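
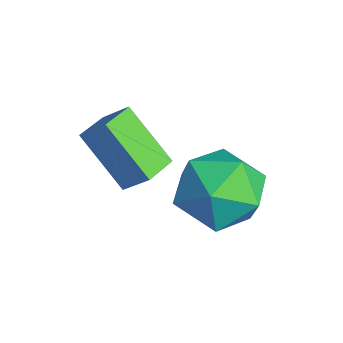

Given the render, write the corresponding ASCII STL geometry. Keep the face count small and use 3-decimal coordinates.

solid 
facet normal -0.448 0.121 0.886
outer loop
vertex 1.531 0.07 -0.961
vertex 2.019 -0.942 -0.576
vertex 2.592 0.088 -0.427
endloop
endfacet
facet normal -0.306 0.752 0.584
outer loop
vertex 1.531 0.07 -0.961
vertex 2.592 0.088 -0.427
vertex 2.4 0.757 -1.39
endloop
endfacet
facet normal -0.635 0.771 -0.050
outer loop
vertex 1.531 0.07 -0.961
vertex 2.4 0.757 -1.39
vertex 1.709 0.14 -2.134
endloop
endfacet
facet normal -0.978 0.152 -0.139
outer loop
vertex 1.531 0.07 -0.961
vertex 1.709 0.14 -2.134
vertex 1.474 -0.91 -1.631
endloop
endfacet
facet normal -0.863 -0.250 0.438
outer loop
vertex 1.531 0.07 -0.961
vertex 1.474 -0.91 -1.631
vertex 2.019 -0.942 -0.576
endloop
endfacet
facet normal 0.396 0.789 0.469
outer loop
vertex 2.4 0.757 -1.39
vertex 2.592 0.088 -0.427
vertex 3.426 0.17 -1.269
endloop
endfacet
facet normal 0.168 -0.232 0.958
outer loop
vertex 2.592 0.088 -0.427
vertex 2.019 -0.942 -0.576
vertex 3.191 -0.88 -0.766
endloop
endfacet
facet normal -0.503 -0.832 0.235
outer loop
vertex 2.019 -0.942 -0.576
vertex 1.474 -0.91 -1.631
vertex 2.5 -1.497 -1.51
endloop
endfacet
facet normal -0.690 -0.181 -0.701
outer loop
vertex 1.474 -0.91 -1.631
vertex 1.709 0.14 -2.134
vertex 2.308 -0.828 -2.473
endloop
endfacet
facet normal -0.134 0.820 -0.556
outer loop
vertex 1.709 0.14 -2.134
vertex 2.4 0.757 -1.39
vertex 2.881 0.202 -2.324
endloop
endfacet
facet normal 0.978 -0.152 0.139
outer loop
vertex 3.369 -0.81 -1.939
vertex 3.426 0.17 -1.269
vertex 3.191 -0.88 -0.766
endloop
endfacet
facet normal 0.635 -0.771 0.050
outer loop
vertex 3.369 -0.81 -1.939
vertex 3.191 -0.88 -0.766
vertex 2.5 -1.497 -1.51
endloop
endfacet
facet normal 0.306 -0.752 -0.584
outer loop
vertex 3.369 -0.81 -1.939
vertex 2.5 -1.497 -1.51
vertex 2.308 -0.828 -2.473
endloop
endfacet
facet normal 0.448 -0.121 -0.886
outer loop
vertex 3.369 -0.81 -1.939
vertex 2.308 -0.828 -2.473
vertex 2.881 0.202 -2.324
endloop
endfacet
facet normal 0.863 0.250 -0.438
outer loop
vertex 3.369 -0.81 -1.939
vertex 2.881 0.202 -2.324
vertex 3.426 0.17 -1.269
endloop
endfacet
facet normal 0.690 0.181 0.701
outer loop
vertex 3.191 -0.88 -0.766
vertex 3.426 0.17 -1.269
vertex 2.592 0.088 -0.427
endloop
endfacet
facet normal 0.134 -0.820 0.556
outer loop
vertex 2.5 -1.497 -1.51
vertex 3.191 -0.88 -0.766
vertex 2.019 -0.942 -0.576
endloop
endfacet
facet normal -0.396 -0.789 -0.469
outer loop
vertex 2.308 -0.828 -2.473
vertex 2.5 -1.497 -1.51
vertex 1.474 -0.91 -1.631
endloop
endfacet
facet normal -0.168 0.232 -0.958
outer loop
vertex 2.881 0.202 -2.324
vertex 2.308 -0.828 -2.473
vertex 1.709 0.14 -2.134
endloop
endfacet
facet normal 0.503 0.832 -0.235
outer loop
vertex 3.426 0.17 -1.269
vertex 2.881 0.202 -2.324
vertex 2.4 0.757 -1.39
endloop
endfacet
facet normal -0.623 -0.364 0.693
outer loop
vertex 0.943 -2.517 0.276
vertex 0.357 -1.769 0.142
vertex 0.488 -2.991 -0.382
endloop
endfacet
facet normal 0.611 -0.780 0.139
outer loop
vertex 1.583 -2.351 -1.602
vertex 0.943 -2.517 0.276
vertex 0.488 -2.991 -0.382
endloop
endfacet
facet normal -0.622 -0.364 0.693
outer loop
vertex 0.488 -2.991 -0.382
vertex 0.357 -1.769 0.142
vertex -0.098 -2.243 -0.515
endloop
endfacet
facet normal -0.490 -0.510 -0.707
outer loop
vertex -0.098 -2.243 -0.515
vertex 1.583 -2.351 -1.602
vertex 0.488 -2.991 -0.382
endloop
endfacet
facet normal 0.490 0.510 0.707
outer loop
vertex 0.943 -2.517 0.276
vertex 1.452 -1.129 -1.078
vertex 0.357 -1.769 0.142
endloop
endfacet
facet normal 0.611 -0.779 0.139
outer loop
vertex 2.038 -1.877 -0.945
vertex 0.943 -2.517 0.276
vertex 1.583 -2.351 -1.602
endloop
endfacet
facet normal 0.490 0.510 0.707
outer loop
vertex 2.038 -1.877 -0.945
vertex 1.452 -1.129 -1.078
vertex 0.943 -2.517 0.276
endloop
endfacet
facet normal -0.611 0.779 -0.139
outer loop
vertex 0.357 -1.769 0.142
vertex 1.452 -1.129 -1.078
vertex -0.098 -2.243 -0.515
endloop
endfacet
facet normal -0.490 -0.510 -0.707
outer loop
vertex 0.997 -1.603 -1.736
vertex 1.583 -2.351 -1.602
vertex -0.098 -2.243 -0.515
endloop
endfacet
facet normal -0.611 0.779 -0.139
outer loop
vertex -0.098 -2.243 -0.515
vertex 1.452 -1.129 -1.078
vertex 0.997 -1.603 -1.736
endloop
endfacet
facet normal 0.622 0.363 -0.693
outer loop
vertex 0.997 -1.603 -1.736
vertex 2.038 -1.877 -0.945
vertex 1.583 -2.351 -1.602
endloop
endfacet
facet normal 0.622 0.364 -0.693
outer loop
vertex 1.452 -1.129 -1.078
vertex 2.038 -1.877 -0.945
vertex 0.997 -1.603 -1.736
endloop
endfacet

endsolid


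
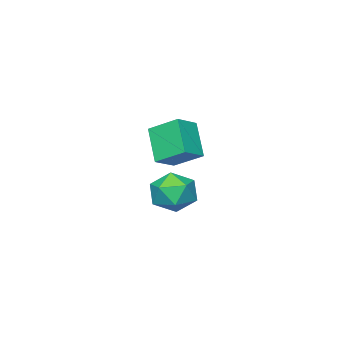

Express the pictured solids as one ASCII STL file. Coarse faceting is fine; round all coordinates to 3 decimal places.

solid 
facet normal -0.914 -0.047 -0.402
outer loop
vertex -1.229 0.804 2.701
vertex -1.65 2.174 3.498
vertex -0.622 1.866 1.196
endloop
endfacet
facet normal 0.257 -0.835 -0.486
outer loop
vertex 0.53 1.926 1.702
vertex -1.229 0.804 2.701
vertex -0.622 1.866 1.196
endloop
endfacet
facet normal -0.914 -0.047 -0.402
outer loop
vertex -0.622 1.866 1.196
vertex -1.65 2.174 3.498
vertex -1.043 3.236 1.992
endloop
endfacet
facet normal 0.313 0.547 -0.776
outer loop
vertex -1.043 3.236 1.992
vertex 0.53 1.926 1.702
vertex -0.622 1.866 1.196
endloop
endfacet
facet normal -0.312 -0.548 0.776
outer loop
vertex -1.229 0.804 2.701
vertex -0.498 2.234 4.004
vertex -1.65 2.174 3.498
endloop
endfacet
facet normal 0.257 -0.836 -0.486
outer loop
vertex -0.077 0.864 3.208
vertex -1.229 0.804 2.701
vertex 0.53 1.926 1.702
endloop
endfacet
facet normal -0.313 -0.547 0.776
outer loop
vertex -0.077 0.864 3.208
vertex -0.498 2.234 4.004
vertex -1.229 0.804 2.701
endloop
endfacet
facet normal -0.257 0.836 0.486
outer loop
vertex -1.65 2.174 3.498
vertex -0.498 2.234 4.004
vertex -1.043 3.236 1.992
endloop
endfacet
facet normal 0.313 0.548 -0.776
outer loop
vertex 0.109 3.296 2.499
vertex 0.53 1.926 1.702
vertex -1.043 3.236 1.992
endloop
endfacet
facet normal -0.257 0.835 0.486
outer loop
vertex -1.043 3.236 1.992
vertex -0.498 2.234 4.004
vertex 0.109 3.296 2.499
endloop
endfacet
facet normal 0.914 0.047 0.402
outer loop
vertex 0.109 3.296 2.499
vertex -0.077 0.864 3.208
vertex 0.53 1.926 1.702
endloop
endfacet
facet normal 0.914 0.047 0.402
outer loop
vertex -0.498 2.234 4.004
vertex -0.077 0.864 3.208
vertex 0.109 3.296 2.499
endloop
endfacet
facet normal -0.314 0.383 0.869
outer loop
vertex -3.754 -0.569 -1.432
vertex -4.84 -1.18 -1.556
vertex -3.879 -1.725 -0.968
endloop
endfacet
facet normal 0.395 0.305 0.867
outer loop
vertex -3.754 -0.569 -1.432
vertex -3.879 -1.725 -0.968
vertex -2.827 -1.399 -1.562
endloop
endfacet
facet normal 0.656 0.683 0.320
outer loop
vertex -3.754 -0.569 -1.432
vertex -2.827 -1.399 -1.562
vertex -3.137 -0.653 -2.517
endloop
endfacet
facet normal 0.109 0.994 -0.015
outer loop
vertex -3.754 -0.569 -1.432
vertex -3.137 -0.653 -2.517
vertex -4.381 -0.517 -2.514
endloop
endfacet
facet normal -0.492 0.808 0.324
outer loop
vertex -3.754 -0.569 -1.432
vertex -4.381 -0.517 -2.514
vertex -4.84 -1.18 -1.556
endloop
endfacet
facet normal 0.541 -0.382 0.749
outer loop
vertex -2.827 -1.399 -1.562
vertex -3.879 -1.725 -0.968
vertex -3.339 -2.523 -1.766
endloop
endfacet
facet normal -0.607 -0.258 0.752
outer loop
vertex -3.879 -1.725 -0.968
vertex -4.84 -1.18 -1.556
vertex -4.583 -2.387 -1.763
endloop
endfacet
facet normal -0.893 0.430 -0.130
outer loop
vertex -4.84 -1.18 -1.556
vertex -4.381 -0.517 -2.514
vertex -4.893 -1.641 -2.718
endloop
endfacet
facet normal 0.078 0.731 -0.678
outer loop
vertex -4.381 -0.517 -2.514
vertex -3.137 -0.653 -2.517
vertex -3.841 -1.315 -3.312
endloop
endfacet
facet normal 0.964 0.228 -0.135
outer loop
vertex -3.137 -0.653 -2.517
vertex -2.827 -1.399 -1.562
vertex -2.88 -1.86 -2.724
endloop
endfacet
facet normal -0.109 -0.994 0.015
outer loop
vertex -3.966 -2.471 -2.848
vertex -3.339 -2.523 -1.766
vertex -4.583 -2.387 -1.763
endloop
endfacet
facet normal -0.656 -0.683 -0.320
outer loop
vertex -3.966 -2.471 -2.848
vertex -4.583 -2.387 -1.763
vertex -4.893 -1.641 -2.718
endloop
endfacet
facet normal -0.395 -0.305 -0.867
outer loop
vertex -3.966 -2.471 -2.848
vertex -4.893 -1.641 -2.718
vertex -3.841 -1.315 -3.312
endloop
endfacet
facet normal 0.314 -0.383 -0.869
outer loop
vertex -3.966 -2.471 -2.848
vertex -3.841 -1.315 -3.312
vertex -2.88 -1.86 -2.724
endloop
endfacet
facet normal 0.492 -0.808 -0.324
outer loop
vertex -3.966 -2.471 -2.848
vertex -2.88 -1.86 -2.724
vertex -3.339 -2.523 -1.766
endloop
endfacet
facet normal -0.078 -0.731 0.678
outer loop
vertex -4.583 -2.387 -1.763
vertex -3.339 -2.523 -1.766
vertex -3.879 -1.725 -0.968
endloop
endfacet
facet normal -0.964 -0.228 0.135
outer loop
vertex -4.893 -1.641 -2.718
vertex -4.583 -2.387 -1.763
vertex -4.84 -1.18 -1.556
endloop
endfacet
facet normal -0.541 0.382 -0.749
outer loop
vertex -3.841 -1.315 -3.312
vertex -4.893 -1.641 -2.718
vertex -4.381 -0.517 -2.514
endloop
endfacet
facet normal 0.607 0.258 -0.752
outer loop
vertex -2.88 -1.86 -2.724
vertex -3.841 -1.315 -3.312
vertex -3.137 -0.653 -2.517
endloop
endfacet
facet normal 0.893 -0.430 0.130
outer loop
vertex -3.339 -2.523 -1.766
vertex -2.88 -1.86 -2.724
vertex -2.827 -1.399 -1.562
endloop
endfacet

endsolid


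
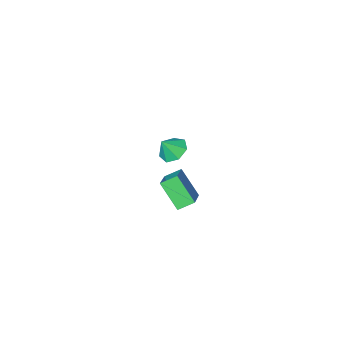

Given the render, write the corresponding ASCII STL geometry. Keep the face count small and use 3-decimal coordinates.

solid 
facet normal -0.552 -0.690 -0.468
outer loop
vertex 3.67 1.888 1.338
vertex 2.838 2.224 1.823
vertex 3.344 3.098 -0.063
endloop
endfacet
facet normal 0.816 -0.330 -0.475
outer loop
vertex 4.382 4.396 0.817
vertex 3.67 1.888 1.338
vertex 3.344 3.098 -0.063
endloop
endfacet
facet normal -0.552 -0.690 -0.468
outer loop
vertex 3.344 3.098 -0.063
vertex 2.838 2.224 1.823
vertex 2.512 3.435 0.422
endloop
endfacet
facet normal -0.174 0.644 -0.745
outer loop
vertex 2.512 3.435 0.422
vertex 4.382 4.396 0.817
vertex 3.344 3.098 -0.063
endloop
endfacet
facet normal 0.174 -0.644 0.745
outer loop
vertex 3.67 1.888 1.338
vertex 3.876 3.522 2.703
vertex 2.838 2.224 1.823
endloop
endfacet
facet normal 0.816 -0.330 -0.475
outer loop
vertex 4.708 3.185 2.218
vertex 3.67 1.888 1.338
vertex 4.382 4.396 0.817
endloop
endfacet
facet normal 0.173 -0.644 0.745
outer loop
vertex 4.708 3.185 2.218
vertex 3.876 3.522 2.703
vertex 3.67 1.888 1.338
endloop
endfacet
facet normal -0.816 0.330 0.475
outer loop
vertex 2.838 2.224 1.823
vertex 3.876 3.522 2.703
vertex 2.512 3.435 0.422
endloop
endfacet
facet normal -0.174 0.644 -0.745
outer loop
vertex 3.55 4.732 1.302
vertex 4.382 4.396 0.817
vertex 2.512 3.435 0.422
endloop
endfacet
facet normal -0.816 0.330 0.475
outer loop
vertex 2.512 3.435 0.422
vertex 3.876 3.522 2.703
vertex 3.55 4.732 1.302
endloop
endfacet
facet normal 0.552 0.690 0.468
outer loop
vertex 3.55 4.732 1.302
vertex 4.708 3.185 2.218
vertex 4.382 4.396 0.817
endloop
endfacet
facet normal 0.552 0.690 0.468
outer loop
vertex 3.876 3.522 2.703
vertex 4.708 3.185 2.218
vertex 3.55 4.732 1.302
endloop
endfacet
facet normal -0.584 0.076 -0.808
outer loop
vertex 0.687 -3.733 -2.414
vertex 0.003 -3.343 -1.883
vertex 0.708 -2.912 -2.352
endloop
endfacet
facet normal 1.000 -0.024 -0.015
outer loop
vertex 0.687 -3.733 -2.414
vertex 0.708 -2.912 -2.352
vertex 0.717 -3.437 -0.897
endloop
endfacet
facet normal -0.584 0.077 -0.808
outer loop
vertex 0.708 -2.912 -2.352
vertex 0.003 -3.343 -1.883
vertex 0.198 -2.415 -1.936
endloop
endfacet
facet normal 0.766 0.607 0.214
outer loop
vertex 0.708 -2.912 -2.352
vertex 0.198 -2.415 -1.936
vertex 0.717 -3.437 -0.897
endloop
endfacet
facet normal -0.584 0.077 -0.808
outer loop
vertex 0.198 -2.415 -1.936
vertex 0.003 -3.343 -1.883
vertex -0.459 -2.618 -1.48
endloop
endfacet
facet normal 0.207 0.747 0.631
outer loop
vertex 0.198 -2.415 -1.936
vertex -0.459 -2.618 -1.48
vertex 0.717 -3.437 -0.897
endloop
endfacet
facet normal -0.585 0.076 -0.808
outer loop
vertex -0.459 -2.618 -1.48
vertex 0.003 -3.343 -1.883
vertex -0.767 -3.367 -1.328
endloop
endfacet
facet normal -0.254 0.292 0.922
outer loop
vertex -0.459 -2.618 -1.48
vertex -0.767 -3.367 -1.328
vertex 0.717 -3.437 -0.897
endloop
endfacet
facet normal -0.585 0.075 -0.808
outer loop
vertex -0.767 -3.367 -1.328
vertex 0.003 -3.343 -1.883
vertex -0.495 -4.098 -1.593
endloop
endfacet
facet normal -0.272 -0.416 0.868
outer loop
vertex -0.767 -3.367 -1.328
vertex -0.495 -4.098 -1.593
vertex 0.717 -3.437 -0.897
endloop
endfacet
facet normal -0.585 0.076 -0.807
outer loop
vertex -0.495 -4.098 -1.593
vertex 0.003 -3.343 -1.883
vertex 0.152 -4.261 -2.077
endloop
endfacet
facet normal 0.168 -0.844 0.509
outer loop
vertex -0.495 -4.098 -1.593
vertex 0.152 -4.261 -2.077
vertex 0.717 -3.437 -0.897
endloop
endfacet
facet normal -0.584 0.076 -0.808
outer loop
vertex 0.152 -4.261 -2.077
vertex 0.003 -3.343 -1.883
vertex 0.687 -3.733 -2.414
endloop
endfacet
facet normal 0.734 -0.669 0.116
outer loop
vertex 0.152 -4.261 -2.077
vertex 0.687 -3.733 -2.414
vertex 0.717 -3.437 -0.897
endloop
endfacet

endsolid


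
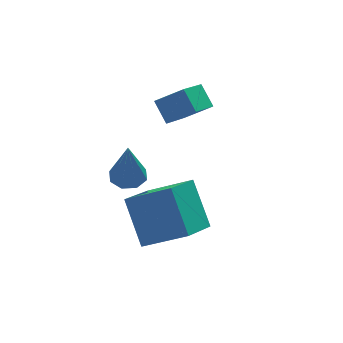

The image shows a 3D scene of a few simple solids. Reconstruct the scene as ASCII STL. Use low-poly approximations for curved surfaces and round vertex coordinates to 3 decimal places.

solid 
facet normal -0.709 0.486 -0.511
outer loop
vertex -4.942 0.011 -2.528
vertex -3.737 0.864 -3.391
vertex -4.923 -1.382 -3.879
endloop
endfacet
facet normal -0.704 -0.499 0.505
outer loop
vertex -3.603 -2.284 -2.929
vertex -4.942 0.011 -2.528
vertex -4.923 -1.382 -3.879
endloop
endfacet
facet normal -0.710 0.486 -0.510
outer loop
vertex -4.923 -1.382 -3.879
vertex -3.737 0.864 -3.391
vertex -3.718 -0.528 -4.742
endloop
endfacet
facet normal 0.010 -0.718 -0.696
outer loop
vertex -3.718 -0.528 -4.742
vertex -3.603 -2.284 -2.929
vertex -4.923 -1.382 -3.879
endloop
endfacet
facet normal -0.010 0.718 0.696
outer loop
vertex -4.942 0.011 -2.528
vertex -2.417 -0.038 -2.441
vertex -3.737 0.864 -3.391
endloop
endfacet
facet normal -0.705 -0.499 0.504
outer loop
vertex -3.622 -0.892 -1.578
vertex -4.942 0.011 -2.528
vertex -3.603 -2.284 -2.929
endloop
endfacet
facet normal -0.010 0.718 0.696
outer loop
vertex -3.622 -0.892 -1.578
vertex -2.417 -0.038 -2.441
vertex -4.942 0.011 -2.528
endloop
endfacet
facet normal 0.704 0.499 -0.505
outer loop
vertex -3.737 0.864 -3.391
vertex -2.417 -0.038 -2.441
vertex -3.718 -0.528 -4.742
endloop
endfacet
facet normal 0.010 -0.718 -0.696
outer loop
vertex -2.398 -1.431 -3.792
vertex -3.603 -2.284 -2.929
vertex -3.718 -0.528 -4.742
endloop
endfacet
facet normal 0.705 0.499 -0.505
outer loop
vertex -3.718 -0.528 -4.742
vertex -2.417 -0.038 -2.441
vertex -2.398 -1.431 -3.792
endloop
endfacet
facet normal 0.709 -0.486 0.511
outer loop
vertex -2.398 -1.431 -3.792
vertex -3.622 -0.892 -1.578
vertex -3.603 -2.284 -2.929
endloop
endfacet
facet normal 0.710 -0.485 0.511
outer loop
vertex -2.417 -0.038 -2.441
vertex -3.622 -0.892 -1.578
vertex -2.398 -1.431 -3.792
endloop
endfacet
facet normal -0.639 -0.539 0.548
outer loop
vertex -1.904 0.899 0.356
vertex -2.015 1.669 0.984
vertex -2.818 1.308 -0.307
endloop
endfacet
facet normal 0.111 -0.770 -0.628
outer loop
vertex -1.725 2.231 -1.244
vertex -1.904 0.899 0.356
vertex -2.818 1.308 -0.307
endloop
endfacet
facet normal -0.639 -0.540 0.548
outer loop
vertex -2.818 1.308 -0.307
vertex -2.015 1.669 0.984
vertex -2.929 2.078 0.322
endloop
endfacet
facet normal -0.761 0.341 -0.552
outer loop
vertex -2.929 2.078 0.322
vertex -1.725 2.231 -1.244
vertex -2.818 1.308 -0.307
endloop
endfacet
facet normal 0.761 -0.341 0.552
outer loop
vertex -1.904 0.899 0.356
vertex -0.922 2.592 0.047
vertex -2.015 1.669 0.984
endloop
endfacet
facet normal 0.111 -0.770 -0.629
outer loop
vertex -0.811 1.822 -0.582
vertex -1.904 0.899 0.356
vertex -1.725 2.231 -1.244
endloop
endfacet
facet normal 0.761 -0.341 0.552
outer loop
vertex -0.811 1.822 -0.582
vertex -0.922 2.592 0.047
vertex -1.904 0.899 0.356
endloop
endfacet
facet normal -0.111 0.770 0.629
outer loop
vertex -2.015 1.669 0.984
vertex -0.922 2.592 0.047
vertex -2.929 2.078 0.322
endloop
endfacet
facet normal -0.761 0.340 -0.552
outer loop
vertex -1.836 3.001 -0.616
vertex -1.725 2.231 -1.244
vertex -2.929 2.078 0.322
endloop
endfacet
facet normal -0.111 0.770 0.628
outer loop
vertex -2.929 2.078 0.322
vertex -0.922 2.592 0.047
vertex -1.836 3.001 -0.616
endloop
endfacet
facet normal 0.639 0.539 -0.549
outer loop
vertex -1.836 3.001 -0.616
vertex -0.811 1.822 -0.582
vertex -1.725 2.231 -1.244
endloop
endfacet
facet normal 0.639 0.540 -0.548
outer loop
vertex -0.922 2.592 0.047
vertex -0.811 1.822 -0.582
vertex -1.836 3.001 -0.616
endloop
endfacet
facet normal 0.033 0.103 -0.994
outer loop
vertex -3.339 1.839 -3.866
vertex -3.86 2.306 -3.835
vertex -3.162 2.341 -3.808
endloop
endfacet
facet normal 0.880 -0.348 0.323
outer loop
vertex -3.339 1.839 -3.866
vertex -3.162 2.341 -3.808
vertex -3.92 2.114 -1.985
endloop
endfacet
facet normal 0.033 0.103 -0.994
outer loop
vertex -3.162 2.341 -3.808
vertex -3.86 2.306 -3.835
vertex -3.393 2.823 -3.766
endloop
endfacet
facet normal 0.841 0.369 0.396
outer loop
vertex -3.162 2.341 -3.808
vertex -3.393 2.823 -3.766
vertex -3.92 2.114 -1.985
endloop
endfacet
facet normal 0.032 0.103 -0.994
outer loop
vertex -3.393 2.823 -3.766
vertex -3.86 2.306 -3.835
vertex -3.899 3.001 -3.764
endloop
endfacet
facet normal 0.301 0.852 0.428
outer loop
vertex -3.393 2.823 -3.766
vertex -3.899 3.001 -3.764
vertex -3.92 2.114 -1.985
endloop
endfacet
facet normal 0.031 0.103 -0.994
outer loop
vertex -3.899 3.001 -3.764
vertex -3.86 2.306 -3.835
vertex -4.381 2.772 -3.803
endloop
endfacet
facet normal -0.419 0.814 0.401
outer loop
vertex -3.899 3.001 -3.764
vertex -4.381 2.772 -3.803
vertex -3.92 2.114 -1.985
endloop
endfacet
facet normal 0.032 0.104 -0.994
outer loop
vertex -4.381 2.772 -3.803
vertex -3.86 2.306 -3.835
vertex -4.559 2.27 -3.861
endloop
endfacet
facet normal -0.901 0.281 0.330
outer loop
vertex -4.381 2.772 -3.803
vertex -4.559 2.27 -3.861
vertex -3.92 2.114 -1.985
endloop
endfacet
facet normal 0.032 0.102 -0.994
outer loop
vertex -4.559 2.27 -3.861
vertex -3.86 2.306 -3.835
vertex -4.327 1.789 -3.903
endloop
endfacet
facet normal -0.861 -0.438 0.257
outer loop
vertex -4.559 2.27 -3.861
vertex -4.327 1.789 -3.903
vertex -3.92 2.114 -1.985
endloop
endfacet
facet normal 0.032 0.102 -0.994
outer loop
vertex -4.327 1.789 -3.903
vertex -3.86 2.306 -3.835
vertex -3.822 1.61 -3.905
endloop
endfacet
facet normal -0.325 -0.919 0.225
outer loop
vertex -4.327 1.789 -3.903
vertex -3.822 1.61 -3.905
vertex -3.92 2.114 -1.985
endloop
endfacet
facet normal 0.032 0.102 -0.994
outer loop
vertex -3.822 1.61 -3.905
vertex -3.86 2.306 -3.835
vertex -3.339 1.839 -3.866
endloop
endfacet
facet normal 0.398 -0.882 0.252
outer loop
vertex -3.822 1.61 -3.905
vertex -3.339 1.839 -3.866
vertex -3.92 2.114 -1.985
endloop
endfacet

endsolid


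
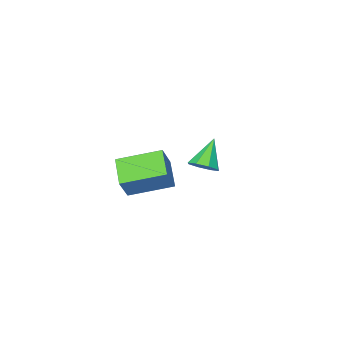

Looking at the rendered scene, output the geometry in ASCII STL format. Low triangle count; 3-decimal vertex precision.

solid 
facet normal 0.571 0.198 -0.797
outer loop
vertex -2.919 0.934 1.017
vertex -3.358 0.816 0.673
vertex -3.162 1.285 0.93
endloop
endfacet
facet normal 0.339 0.441 0.831
outer loop
vertex -2.919 0.934 1.017
vertex -3.162 1.285 0.93
vertex -4.082 0.564 1.687
endloop
endfacet
facet normal 0.570 0.198 -0.797
outer loop
vertex -3.162 1.285 0.93
vertex -3.358 0.816 0.673
vertex -3.52 1.362 0.693
endloop
endfacet
facet normal -0.188 0.815 0.548
outer loop
vertex -3.162 1.285 0.93
vertex -3.52 1.362 0.693
vertex -4.082 0.564 1.687
endloop
endfacet
facet normal 0.568 0.198 -0.799
outer loop
vertex -3.52 1.362 0.693
vertex -3.358 0.816 0.673
vertex -3.784 1.119 0.445
endloop
endfacet
facet normal -0.732 0.670 0.124
outer loop
vertex -3.52 1.362 0.693
vertex -3.784 1.119 0.445
vertex -4.082 0.564 1.687
endloop
endfacet
facet normal 0.569 0.199 -0.798
outer loop
vertex -3.784 1.119 0.445
vertex -3.358 0.816 0.673
vertex -3.798 0.698 0.33
endloop
endfacet
facet normal -0.977 0.086 -0.196
outer loop
vertex -3.784 1.119 0.445
vertex -3.798 0.698 0.33
vertex -4.082 0.564 1.687
endloop
endfacet
facet normal 0.570 0.196 -0.798
outer loop
vertex -3.798 0.698 0.33
vertex -3.358 0.816 0.673
vertex -3.555 0.346 0.417
endloop
endfacet
facet normal -0.776 -0.590 -0.221
outer loop
vertex -3.798 0.698 0.33
vertex -3.555 0.346 0.417
vertex -4.082 0.564 1.687
endloop
endfacet
facet normal 0.567 0.198 -0.799
outer loop
vertex -3.555 0.346 0.417
vertex -3.358 0.816 0.673
vertex -3.196 0.27 0.653
endloop
endfacet
facet normal -0.247 -0.967 0.064
outer loop
vertex -3.555 0.346 0.417
vertex -3.196 0.27 0.653
vertex -4.082 0.564 1.687
endloop
endfacet
facet normal 0.571 0.199 -0.797
outer loop
vertex -3.196 0.27 0.653
vertex -3.358 0.816 0.673
vertex -2.933 0.513 0.902
endloop
endfacet
facet normal 0.297 -0.821 0.488
outer loop
vertex -3.196 0.27 0.653
vertex -2.933 0.513 0.902
vertex -4.082 0.564 1.687
endloop
endfacet
facet normal 0.571 0.199 -0.797
outer loop
vertex -2.933 0.513 0.902
vertex -3.358 0.816 0.673
vertex -2.919 0.934 1.017
endloop
endfacet
facet normal 0.541 -0.238 0.807
outer loop
vertex -2.933 0.513 0.902
vertex -2.919 0.934 1.017
vertex -4.082 0.564 1.687
endloop
endfacet
facet normal -0.700 0.658 0.279
outer loop
vertex -0.836 1.984 2.206
vertex -0.307 2.21 3.0
vertex -0.297 2.809 1.613
endloop
endfacet
facet normal -0.540 -0.230 -0.810
outer loop
vertex 0.787 1.79 1.18
vertex -0.836 1.984 2.206
vertex -0.297 2.809 1.613
endloop
endfacet
facet normal -0.700 0.657 0.279
outer loop
vertex -0.297 2.809 1.613
vertex -0.307 2.21 3.0
vertex 0.231 3.035 2.407
endloop
endfacet
facet normal 0.468 0.717 -0.516
outer loop
vertex 0.231 3.035 2.407
vertex 0.787 1.79 1.18
vertex -0.297 2.809 1.613
endloop
endfacet
facet normal -0.468 -0.717 0.516
outer loop
vertex -0.836 1.984 2.206
vertex 0.777 1.191 2.567
vertex -0.307 2.21 3.0
endloop
endfacet
facet normal -0.540 -0.230 -0.810
outer loop
vertex 0.249 0.965 1.773
vertex -0.836 1.984 2.206
vertex 0.787 1.79 1.18
endloop
endfacet
facet normal -0.468 -0.718 0.516
outer loop
vertex 0.249 0.965 1.773
vertex 0.777 1.191 2.567
vertex -0.836 1.984 2.206
endloop
endfacet
facet normal 0.540 0.230 0.810
outer loop
vertex -0.307 2.21 3.0
vertex 0.777 1.191 2.567
vertex 0.231 3.035 2.407
endloop
endfacet
facet normal 0.468 0.717 -0.516
outer loop
vertex 1.316 2.016 1.974
vertex 0.787 1.79 1.18
vertex 0.231 3.035 2.407
endloop
endfacet
facet normal 0.539 0.230 0.810
outer loop
vertex 0.231 3.035 2.407
vertex 0.777 1.191 2.567
vertex 1.316 2.016 1.974
endloop
endfacet
facet normal 0.700 -0.657 -0.279
outer loop
vertex 1.316 2.016 1.974
vertex 0.249 0.965 1.773
vertex 0.787 1.79 1.18
endloop
endfacet
facet normal 0.700 -0.658 -0.278
outer loop
vertex 0.777 1.191 2.567
vertex 0.249 0.965 1.773
vertex 1.316 2.016 1.974
endloop
endfacet

endsolid


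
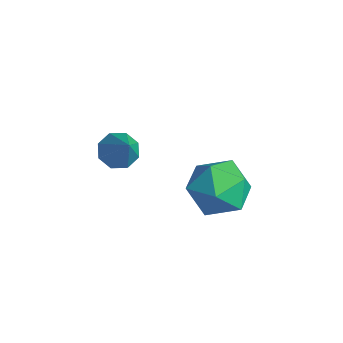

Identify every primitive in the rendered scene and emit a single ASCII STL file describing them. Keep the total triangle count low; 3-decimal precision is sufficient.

solid 
facet normal -0.625 0.150 -0.766
outer loop
vertex 0.018 -1.12 1.951
vertex -0.532 -1.116 2.4
vertex -0.093 -0.622 2.139
endloop
endfacet
facet normal 0.922 0.299 -0.246
outer loop
vertex 0.018 -1.12 1.951
vertex -0.093 -0.622 2.139
vertex 0.592 -1.384 3.78
endloop
endfacet
facet normal -0.624 0.149 -0.768
outer loop
vertex -0.093 -0.622 2.139
vertex -0.532 -1.116 2.4
vertex -0.462 -0.414 2.479
endloop
endfacet
facet normal 0.577 0.806 0.133
outer loop
vertex -0.093 -0.622 2.139
vertex -0.462 -0.414 2.479
vertex 0.592 -1.384 3.78
endloop
endfacet
facet normal -0.624 0.149 -0.767
outer loop
vertex -0.462 -0.414 2.479
vertex -0.532 -1.116 2.4
vertex -0.872 -0.617 2.773
endloop
endfacet
facet normal 0.020 0.809 0.587
outer loop
vertex -0.462 -0.414 2.479
vertex -0.872 -0.617 2.773
vertex 0.592 -1.384 3.78
endloop
endfacet
facet normal -0.624 0.148 -0.767
outer loop
vertex -0.872 -0.617 2.773
vertex -0.532 -1.116 2.4
vertex -1.082 -1.112 2.848
endloop
endfacet
facet normal -0.424 0.309 0.851
outer loop
vertex -0.872 -0.617 2.773
vertex -1.082 -1.112 2.848
vertex 0.592 -1.384 3.78
endloop
endfacet
facet normal -0.624 0.148 -0.767
outer loop
vertex -1.082 -1.112 2.848
vertex -0.532 -1.116 2.4
vertex -0.97 -1.61 2.661
endloop
endfacet
facet normal -0.495 -0.401 0.771
outer loop
vertex -1.082 -1.112 2.848
vertex -0.97 -1.61 2.661
vertex 0.592 -1.384 3.78
endloop
endfacet
facet normal -0.625 0.150 -0.766
outer loop
vertex -0.97 -1.61 2.661
vertex -0.532 -1.116 2.4
vertex -0.602 -1.818 2.32
endloop
endfacet
facet normal -0.150 -0.908 0.392
outer loop
vertex -0.97 -1.61 2.661
vertex -0.602 -1.818 2.32
vertex 0.592 -1.384 3.78
endloop
endfacet
facet normal -0.624 0.150 -0.767
outer loop
vertex -0.602 -1.818 2.32
vertex -0.532 -1.116 2.4
vertex -0.192 -1.615 2.026
endloop
endfacet
facet normal 0.407 -0.911 -0.062
outer loop
vertex -0.602 -1.818 2.32
vertex -0.192 -1.615 2.026
vertex 0.592 -1.384 3.78
endloop
endfacet
facet normal -0.625 0.149 -0.767
outer loop
vertex -0.192 -1.615 2.026
vertex -0.532 -1.116 2.4
vertex 0.018 -1.12 1.951
endloop
endfacet
facet normal 0.851 -0.411 -0.326
outer loop
vertex -0.192 -1.615 2.026
vertex 0.018 -1.12 1.951
vertex 0.592 -1.384 3.78
endloop
endfacet
facet normal -0.341 0.936 -0.089
outer loop
vertex 3.415 1.281 2.571
vertex 2.375 0.877 2.312
vertex 2.654 1.083 3.404
endloop
endfacet
facet normal 0.189 0.903 0.387
outer loop
vertex 3.415 1.281 2.571
vertex 2.654 1.083 3.404
vertex 3.752 0.791 3.55
endloop
endfacet
facet normal 0.765 0.641 0.057
outer loop
vertex 3.415 1.281 2.571
vertex 3.752 0.791 3.55
vertex 4.152 0.403 2.548
endloop
endfacet
facet normal 0.591 0.513 -0.622
outer loop
vertex 3.415 1.281 2.571
vertex 4.152 0.403 2.548
vertex 3.3 0.457 1.783
endloop
endfacet
facet normal -0.092 0.695 -0.713
outer loop
vertex 3.415 1.281 2.571
vertex 3.3 0.457 1.783
vertex 2.375 0.877 2.312
endloop
endfacet
facet normal -0.002 0.442 0.897
outer loop
vertex 3.752 0.791 3.55
vertex 2.654 1.083 3.404
vertex 2.92 0.083 3.897
endloop
endfacet
facet normal -0.859 0.496 0.126
outer loop
vertex 2.654 1.083 3.404
vertex 2.375 0.877 2.312
vertex 2.068 0.137 3.132
endloop
endfacet
facet normal -0.457 0.105 -0.883
outer loop
vertex 2.375 0.877 2.312
vertex 3.3 0.457 1.783
vertex 2.468 -0.251 2.13
endloop
endfacet
facet normal 0.649 -0.190 -0.736
outer loop
vertex 3.3 0.457 1.783
vertex 4.152 0.403 2.548
vertex 3.566 -0.543 2.276
endloop
endfacet
facet normal 0.931 0.018 0.365
outer loop
vertex 4.152 0.403 2.548
vertex 3.752 0.791 3.55
vertex 3.845 -0.337 3.368
endloop
endfacet
facet normal -0.591 -0.513 0.622
outer loop
vertex 2.805 -0.741 3.109
vertex 2.92 0.083 3.897
vertex 2.068 0.137 3.132
endloop
endfacet
facet normal -0.765 -0.641 -0.057
outer loop
vertex 2.805 -0.741 3.109
vertex 2.068 0.137 3.132
vertex 2.468 -0.251 2.13
endloop
endfacet
facet normal -0.189 -0.903 -0.387
outer loop
vertex 2.805 -0.741 3.109
vertex 2.468 -0.251 2.13
vertex 3.566 -0.543 2.276
endloop
endfacet
facet normal 0.341 -0.936 0.089
outer loop
vertex 2.805 -0.741 3.109
vertex 3.566 -0.543 2.276
vertex 3.845 -0.337 3.368
endloop
endfacet
facet normal 0.092 -0.695 0.713
outer loop
vertex 2.805 -0.741 3.109
vertex 3.845 -0.337 3.368
vertex 2.92 0.083 3.897
endloop
endfacet
facet normal -0.649 0.190 0.736
outer loop
vertex 2.068 0.137 3.132
vertex 2.92 0.083 3.897
vertex 2.654 1.083 3.404
endloop
endfacet
facet normal -0.931 -0.018 -0.365
outer loop
vertex 2.468 -0.251 2.13
vertex 2.068 0.137 3.132
vertex 2.375 0.877 2.312
endloop
endfacet
facet normal 0.002 -0.442 -0.897
outer loop
vertex 3.566 -0.543 2.276
vertex 2.468 -0.251 2.13
vertex 3.3 0.457 1.783
endloop
endfacet
facet normal 0.859 -0.496 -0.126
outer loop
vertex 3.845 -0.337 3.368
vertex 3.566 -0.543 2.276
vertex 4.152 0.403 2.548
endloop
endfacet
facet normal 0.457 -0.105 0.883
outer loop
vertex 2.92 0.083 3.897
vertex 3.845 -0.337 3.368
vertex 3.752 0.791 3.55
endloop
endfacet

endsolid


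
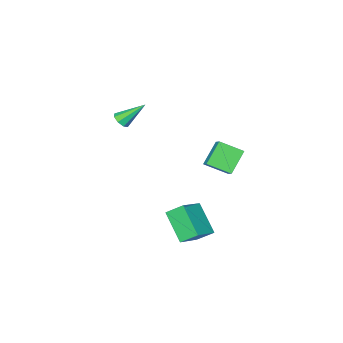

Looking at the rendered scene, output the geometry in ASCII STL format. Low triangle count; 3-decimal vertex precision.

solid 
facet normal -0.441 -0.699 -0.562
outer loop
vertex -3.192 1.539 0.606
vertex -3.929 2.453 0.048
vertex -2.197 1.724 -0.405
endloop
endfacet
facet normal 0.567 -0.703 0.429
outer loop
vertex -1.791 2.367 0.112
vertex -3.192 1.539 0.606
vertex -2.197 1.724 -0.405
endloop
endfacet
facet normal -0.441 -0.699 -0.562
outer loop
vertex -2.197 1.724 -0.405
vertex -3.929 2.453 0.048
vertex -2.934 2.638 -0.963
endloop
endfacet
facet normal 0.695 0.129 -0.707
outer loop
vertex -2.934 2.638 -0.963
vertex -1.791 2.367 0.112
vertex -2.197 1.724 -0.405
endloop
endfacet
facet normal -0.695 -0.129 0.707
outer loop
vertex -3.192 1.539 0.606
vertex -3.523 3.096 0.565
vertex -3.929 2.453 0.048
endloop
endfacet
facet normal 0.567 -0.703 0.429
outer loop
vertex -2.786 2.182 1.123
vertex -3.192 1.539 0.606
vertex -1.791 2.367 0.112
endloop
endfacet
facet normal -0.695 -0.129 0.707
outer loop
vertex -2.786 2.182 1.123
vertex -3.523 3.096 0.565
vertex -3.192 1.539 0.606
endloop
endfacet
facet normal -0.567 0.703 -0.429
outer loop
vertex -3.929 2.453 0.048
vertex -3.523 3.096 0.565
vertex -2.934 2.638 -0.963
endloop
endfacet
facet normal 0.695 0.129 -0.707
outer loop
vertex -2.528 3.281 -0.446
vertex -1.791 2.367 0.112
vertex -2.934 2.638 -0.963
endloop
endfacet
facet normal -0.567 0.703 -0.429
outer loop
vertex -2.934 2.638 -0.963
vertex -3.523 3.096 0.565
vertex -2.528 3.281 -0.446
endloop
endfacet
facet normal 0.441 0.699 0.562
outer loop
vertex -2.528 3.281 -0.446
vertex -2.786 2.182 1.123
vertex -1.791 2.367 0.112
endloop
endfacet
facet normal 0.441 0.699 0.562
outer loop
vertex -3.523 3.096 0.565
vertex -2.786 2.182 1.123
vertex -2.528 3.281 -0.446
endloop
endfacet
facet normal 0.547 -0.488 -0.680
outer loop
vertex -0.471 -2.607 1.605
vertex -0.828 -2.515 1.252
vertex -0.41 -2.272 1.414
endloop
endfacet
facet normal 0.632 0.294 0.717
outer loop
vertex -0.471 -2.607 1.605
vertex -0.41 -2.272 1.414
vertex -1.692 -1.745 2.328
endloop
endfacet
facet normal 0.547 -0.488 -0.680
outer loop
vertex -0.41 -2.272 1.414
vertex -0.828 -2.515 1.252
vertex -0.594 -2.08 1.128
endloop
endfacet
facet normal 0.507 0.831 0.232
outer loop
vertex -0.41 -2.272 1.414
vertex -0.594 -2.08 1.128
vertex -1.692 -1.745 2.328
endloop
endfacet
facet normal 0.547 -0.488 -0.680
outer loop
vertex -0.594 -2.08 1.128
vertex -0.828 -2.515 1.252
vertex -0.915 -2.143 0.915
endloop
endfacet
facet normal -0.007 0.962 -0.274
outer loop
vertex -0.594 -2.08 1.128
vertex -0.915 -2.143 0.915
vertex -1.692 -1.745 2.328
endloop
endfacet
facet normal 0.546 -0.489 -0.680
outer loop
vertex -0.915 -2.143 0.915
vertex -0.828 -2.515 1.252
vertex -1.185 -2.424 0.9
endloop
endfacet
facet normal -0.608 0.611 -0.507
outer loop
vertex -0.915 -2.143 0.915
vertex -1.185 -2.424 0.9
vertex -1.692 -1.745 2.328
endloop
endfacet
facet normal 0.546 -0.489 -0.680
outer loop
vertex -1.185 -2.424 0.9
vertex -0.828 -2.515 1.252
vertex -1.247 -2.759 1.091
endloop
endfacet
facet normal -0.944 -0.013 -0.329
outer loop
vertex -1.185 -2.424 0.9
vertex -1.247 -2.759 1.091
vertex -1.692 -1.745 2.328
endloop
endfacet
facet normal 0.546 -0.488 -0.681
outer loop
vertex -1.247 -2.759 1.091
vertex -0.828 -2.515 1.252
vertex -1.063 -2.951 1.376
endloop
endfacet
facet normal -0.819 -0.551 0.157
outer loop
vertex -1.247 -2.759 1.091
vertex -1.063 -2.951 1.376
vertex -1.692 -1.745 2.328
endloop
endfacet
facet normal 0.547 -0.488 -0.680
outer loop
vertex -1.063 -2.951 1.376
vertex -0.828 -2.515 1.252
vertex -0.742 -2.888 1.589
endloop
endfacet
facet normal -0.306 -0.683 0.663
outer loop
vertex -1.063 -2.951 1.376
vertex -0.742 -2.888 1.589
vertex -1.692 -1.745 2.328
endloop
endfacet
facet normal 0.547 -0.488 -0.680
outer loop
vertex -0.742 -2.888 1.589
vertex -0.828 -2.515 1.252
vertex -0.471 -2.607 1.605
endloop
endfacet
facet normal 0.294 -0.335 0.895
outer loop
vertex -0.742 -2.888 1.589
vertex -0.471 -2.607 1.605
vertex -1.692 -1.745 2.328
endloop
endfacet
facet normal -0.441 0.662 0.606
outer loop
vertex -0.441 3.32 -1.489
vertex 0.864 3.605 -0.851
vertex -0.138 4.617 -2.685
endloop
endfacet
facet normal -0.881 -0.192 -0.431
outer loop
vertex 0.316 3.935 -3.309
vertex -0.441 3.32 -1.489
vertex -0.138 4.617 -2.685
endloop
endfacet
facet normal -0.441 0.662 0.606
outer loop
vertex -0.138 4.617 -2.685
vertex 0.864 3.605 -0.851
vertex 1.166 4.902 -2.047
endloop
endfacet
facet normal 0.169 0.724 -0.669
outer loop
vertex 1.166 4.902 -2.047
vertex 0.316 3.935 -3.309
vertex -0.138 4.617 -2.685
endloop
endfacet
facet normal -0.169 -0.724 0.669
outer loop
vertex -0.441 3.32 -1.489
vertex 1.318 2.923 -1.475
vertex 0.864 3.605 -0.851
endloop
endfacet
facet normal -0.881 -0.193 -0.432
outer loop
vertex 0.014 2.638 -2.113
vertex -0.441 3.32 -1.489
vertex 0.316 3.935 -3.309
endloop
endfacet
facet normal -0.169 -0.724 0.669
outer loop
vertex 0.014 2.638 -2.113
vertex 1.318 2.923 -1.475
vertex -0.441 3.32 -1.489
endloop
endfacet
facet normal 0.882 0.192 0.431
outer loop
vertex 0.864 3.605 -0.851
vertex 1.318 2.923 -1.475
vertex 1.166 4.902 -2.047
endloop
endfacet
facet normal 0.169 0.724 -0.669
outer loop
vertex 1.621 4.22 -2.671
vertex 0.316 3.935 -3.309
vertex 1.166 4.902 -2.047
endloop
endfacet
facet normal 0.881 0.193 0.432
outer loop
vertex 1.166 4.902 -2.047
vertex 1.318 2.923 -1.475
vertex 1.621 4.22 -2.671
endloop
endfacet
facet normal 0.441 -0.662 -0.606
outer loop
vertex 1.621 4.22 -2.671
vertex 0.014 2.638 -2.113
vertex 0.316 3.935 -3.309
endloop
endfacet
facet normal 0.441 -0.662 -0.606
outer loop
vertex 1.318 2.923 -1.475
vertex 0.014 2.638 -2.113
vertex 1.621 4.22 -2.671
endloop
endfacet

endsolid


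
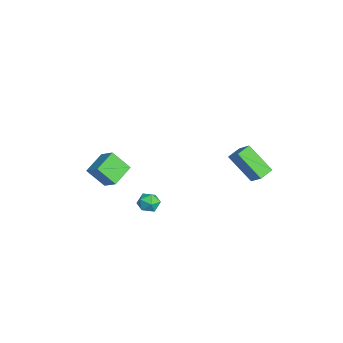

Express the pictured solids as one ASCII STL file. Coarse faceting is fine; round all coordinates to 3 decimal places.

solid 
facet normal 0.523 0.528 0.669
outer loop
vertex 4.144 -1.555 -0.193
vertex 3.924 -2.03 0.354
vertex 4.56 -2.168 -0.034
endloop
endfacet
facet normal 0.824 0.565 0.023
outer loop
vertex 4.144 -1.555 -0.193
vertex 4.56 -2.168 -0.034
vertex 4.442 -1.967 -0.754
endloop
endfacet
facet normal 0.344 0.835 -0.430
outer loop
vertex 4.144 -1.555 -0.193
vertex 4.442 -1.967 -0.754
vertex 3.734 -1.705 -0.811
endloop
endfacet
facet normal -0.256 0.965 -0.065
outer loop
vertex 4.144 -1.555 -0.193
vertex 3.734 -1.705 -0.811
vertex 3.414 -1.744 -0.126
endloop
endfacet
facet normal -0.144 0.775 0.615
outer loop
vertex 4.144 -1.555 -0.193
vertex 3.414 -1.744 -0.126
vertex 3.924 -2.03 0.354
endloop
endfacet
facet normal 0.977 -0.100 -0.188
outer loop
vertex 4.442 -1.967 -0.754
vertex 4.56 -2.168 -0.034
vertex 4.406 -2.696 -0.554
endloop
endfacet
facet normal 0.489 -0.159 0.858
outer loop
vertex 4.56 -2.168 -0.034
vertex 3.924 -2.03 0.354
vertex 4.086 -2.735 0.131
endloop
endfacet
facet normal -0.590 0.241 0.771
outer loop
vertex 3.924 -2.03 0.354
vertex 3.414 -1.744 -0.126
vertex 3.378 -2.473 0.074
endloop
endfacet
facet normal -0.770 0.548 -0.328
outer loop
vertex 3.414 -1.744 -0.126
vertex 3.734 -1.705 -0.811
vertex 3.26 -2.272 -0.646
endloop
endfacet
facet normal 0.199 0.337 -0.920
outer loop
vertex 3.734 -1.705 -0.811
vertex 4.442 -1.967 -0.754
vertex 3.896 -2.41 -1.034
endloop
endfacet
facet normal 0.256 -0.965 0.065
outer loop
vertex 3.676 -2.885 -0.487
vertex 4.406 -2.696 -0.554
vertex 4.086 -2.735 0.131
endloop
endfacet
facet normal -0.344 -0.835 0.430
outer loop
vertex 3.676 -2.885 -0.487
vertex 4.086 -2.735 0.131
vertex 3.378 -2.473 0.074
endloop
endfacet
facet normal -0.824 -0.565 -0.023
outer loop
vertex 3.676 -2.885 -0.487
vertex 3.378 -2.473 0.074
vertex 3.26 -2.272 -0.646
endloop
endfacet
facet normal -0.523 -0.528 -0.669
outer loop
vertex 3.676 -2.885 -0.487
vertex 3.26 -2.272 -0.646
vertex 3.896 -2.41 -1.034
endloop
endfacet
facet normal 0.144 -0.775 -0.615
outer loop
vertex 3.676 -2.885 -0.487
vertex 3.896 -2.41 -1.034
vertex 4.406 -2.696 -0.554
endloop
endfacet
facet normal 0.770 -0.548 0.328
outer loop
vertex 4.086 -2.735 0.131
vertex 4.406 -2.696 -0.554
vertex 4.56 -2.168 -0.034
endloop
endfacet
facet normal -0.199 -0.337 0.920
outer loop
vertex 3.378 -2.473 0.074
vertex 4.086 -2.735 0.131
vertex 3.924 -2.03 0.354
endloop
endfacet
facet normal -0.977 0.100 0.188
outer loop
vertex 3.26 -2.272 -0.646
vertex 3.378 -2.473 0.074
vertex 3.414 -1.744 -0.126
endloop
endfacet
facet normal -0.489 0.159 -0.858
outer loop
vertex 3.896 -2.41 -1.034
vertex 3.26 -2.272 -0.646
vertex 3.734 -1.705 -0.811
endloop
endfacet
facet normal 0.590 -0.241 -0.771
outer loop
vertex 4.406 -2.696 -0.554
vertex 3.896 -2.41 -1.034
vertex 4.442 -1.967 -0.754
endloop
endfacet
facet normal -0.566 0.792 0.229
outer loop
vertex 1.961 3.464 2.213
vertex 2.837 3.843 3.066
vertex 2.968 4.633 0.659
endloop
endfacet
facet normal -0.684 -0.296 -0.666
outer loop
vertex 3.523 3.857 0.434
vertex 1.961 3.464 2.213
vertex 2.968 4.633 0.659
endloop
endfacet
facet normal -0.566 0.792 0.229
outer loop
vertex 2.968 4.633 0.659
vertex 2.837 3.843 3.066
vertex 3.844 5.012 1.512
endloop
endfacet
facet normal 0.460 0.534 -0.709
outer loop
vertex 3.844 5.012 1.512
vertex 3.523 3.857 0.434
vertex 2.968 4.633 0.659
endloop
endfacet
facet normal -0.460 -0.534 0.709
outer loop
vertex 1.961 3.464 2.213
vertex 3.392 3.067 2.841
vertex 2.837 3.843 3.066
endloop
endfacet
facet normal -0.684 -0.296 -0.666
outer loop
vertex 2.516 2.688 1.988
vertex 1.961 3.464 2.213
vertex 3.523 3.857 0.434
endloop
endfacet
facet normal -0.460 -0.534 0.709
outer loop
vertex 2.516 2.688 1.988
vertex 3.392 3.067 2.841
vertex 1.961 3.464 2.213
endloop
endfacet
facet normal 0.684 0.296 0.666
outer loop
vertex 2.837 3.843 3.066
vertex 3.392 3.067 2.841
vertex 3.844 5.012 1.512
endloop
endfacet
facet normal 0.460 0.534 -0.709
outer loop
vertex 4.399 4.236 1.287
vertex 3.523 3.857 0.434
vertex 3.844 5.012 1.512
endloop
endfacet
facet normal 0.684 0.296 0.666
outer loop
vertex 3.844 5.012 1.512
vertex 3.392 3.067 2.841
vertex 4.399 4.236 1.287
endloop
endfacet
facet normal 0.566 -0.792 -0.229
outer loop
vertex 4.399 4.236 1.287
vertex 2.516 2.688 1.988
vertex 3.523 3.857 0.434
endloop
endfacet
facet normal 0.566 -0.792 -0.229
outer loop
vertex 3.392 3.067 2.841
vertex 2.516 2.688 1.988
vertex 4.399 4.236 1.287
endloop
endfacet
facet normal -0.675 0.657 0.336
outer loop
vertex -4.19 -3.855 -1.932
vertex -3.258 -3.3 -1.146
vertex -3.782 -2.81 -3.155
endloop
endfacet
facet normal -0.696 -0.414 -0.586
outer loop
vertex -2.662 -3.9 -3.714
vertex -4.19 -3.855 -1.932
vertex -3.782 -2.81 -3.155
endloop
endfacet
facet normal -0.675 0.657 0.336
outer loop
vertex -3.782 -2.81 -3.155
vertex -3.258 -3.3 -1.146
vertex -2.85 -2.254 -2.37
endloop
endfacet
facet normal 0.245 0.630 -0.737
outer loop
vertex -2.85 -2.254 -2.37
vertex -2.662 -3.9 -3.714
vertex -3.782 -2.81 -3.155
endloop
endfacet
facet normal -0.246 -0.630 0.736
outer loop
vertex -4.19 -3.855 -1.932
vertex -2.138 -4.39 -1.705
vertex -3.258 -3.3 -1.146
endloop
endfacet
facet normal -0.696 -0.415 -0.586
outer loop
vertex -3.07 -4.946 -2.49
vertex -4.19 -3.855 -1.932
vertex -2.662 -3.9 -3.714
endloop
endfacet
facet normal -0.246 -0.629 0.737
outer loop
vertex -3.07 -4.946 -2.49
vertex -2.138 -4.39 -1.705
vertex -4.19 -3.855 -1.932
endloop
endfacet
facet normal 0.696 0.415 0.586
outer loop
vertex -3.258 -3.3 -1.146
vertex -2.138 -4.39 -1.705
vertex -2.85 -2.254 -2.37
endloop
endfacet
facet normal 0.246 0.630 -0.737
outer loop
vertex -1.73 -3.345 -2.928
vertex -2.662 -3.9 -3.714
vertex -2.85 -2.254 -2.37
endloop
endfacet
facet normal 0.696 0.415 0.586
outer loop
vertex -2.85 -2.254 -2.37
vertex -2.138 -4.39 -1.705
vertex -1.73 -3.345 -2.928
endloop
endfacet
facet normal 0.675 -0.657 -0.336
outer loop
vertex -1.73 -3.345 -2.928
vertex -3.07 -4.946 -2.49
vertex -2.662 -3.9 -3.714
endloop
endfacet
facet normal 0.675 -0.657 -0.336
outer loop
vertex -2.138 -4.39 -1.705
vertex -3.07 -4.946 -2.49
vertex -1.73 -3.345 -2.928
endloop
endfacet

endsolid


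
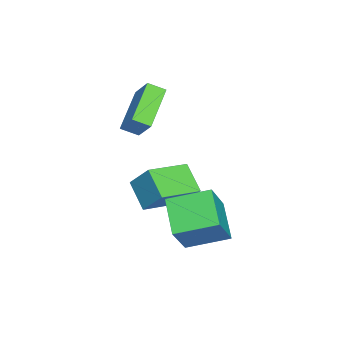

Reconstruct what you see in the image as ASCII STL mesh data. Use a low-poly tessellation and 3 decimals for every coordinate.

solid 
facet normal -0.847 0.060 0.527
outer loop
vertex -2.423 -1.046 1.5
vertex -1.749 -0.338 2.503
vertex -2.613 -0.314 1.112
endloop
endfacet
facet normal -0.482 -0.505 -0.716
outer loop
vertex -0.791 -0.442 -0.023
vertex -2.423 -1.046 1.5
vertex -2.613 -0.314 1.112
endloop
endfacet
facet normal -0.847 0.060 0.527
outer loop
vertex -2.613 -0.314 1.112
vertex -1.749 -0.338 2.503
vertex -1.939 0.393 2.115
endloop
endfacet
facet normal -0.224 0.861 -0.457
outer loop
vertex -1.939 0.393 2.115
vertex -0.791 -0.442 -0.023
vertex -2.613 -0.314 1.112
endloop
endfacet
facet normal 0.224 -0.861 0.457
outer loop
vertex -2.423 -1.046 1.5
vertex 0.073 -0.466 1.368
vertex -1.749 -0.338 2.503
endloop
endfacet
facet normal -0.481 -0.505 -0.716
outer loop
vertex -0.601 -1.173 0.365
vertex -2.423 -1.046 1.5
vertex -0.791 -0.442 -0.023
endloop
endfacet
facet normal 0.224 -0.861 0.456
outer loop
vertex -0.601 -1.173 0.365
vertex 0.073 -0.466 1.368
vertex -2.423 -1.046 1.5
endloop
endfacet
facet normal 0.482 0.505 0.716
outer loop
vertex -1.749 -0.338 2.503
vertex 0.073 -0.466 1.368
vertex -1.939 0.393 2.115
endloop
endfacet
facet normal -0.225 0.861 -0.457
outer loop
vertex -0.117 0.266 0.98
vertex -0.791 -0.442 -0.023
vertex -1.939 0.393 2.115
endloop
endfacet
facet normal 0.482 0.505 0.716
outer loop
vertex -1.939 0.393 2.115
vertex 0.073 -0.466 1.368
vertex -0.117 0.266 0.98
endloop
endfacet
facet normal 0.848 -0.060 -0.527
outer loop
vertex -0.117 0.266 0.98
vertex -0.601 -1.173 0.365
vertex -0.791 -0.442 -0.023
endloop
endfacet
facet normal 0.847 -0.060 -0.527
outer loop
vertex 0.073 -0.466 1.368
vertex -0.601 -1.173 0.365
vertex -0.117 0.266 0.98
endloop
endfacet
facet normal -0.771 0.609 -0.186
outer loop
vertex -1.784 0.505 -2.902
vertex -1.346 1.412 -1.75
vertex -0.926 1.301 -3.855
endloop
endfacet
facet normal -0.286 -0.593 -0.753
outer loop
vertex 0.586 0.108 -3.49
vertex -1.784 0.505 -2.902
vertex -0.926 1.301 -3.855
endloop
endfacet
facet normal -0.771 0.609 -0.186
outer loop
vertex -0.926 1.301 -3.855
vertex -1.346 1.412 -1.75
vertex -0.488 2.208 -2.703
endloop
endfacet
facet normal 0.569 0.527 -0.631
outer loop
vertex -0.488 2.208 -2.703
vertex 0.586 0.108 -3.49
vertex -0.926 1.301 -3.855
endloop
endfacet
facet normal -0.569 -0.527 0.631
outer loop
vertex -1.784 0.505 -2.902
vertex 0.166 0.219 -1.385
vertex -1.346 1.412 -1.75
endloop
endfacet
facet normal -0.286 -0.593 -0.753
outer loop
vertex -0.272 -0.688 -2.537
vertex -1.784 0.505 -2.902
vertex 0.586 0.108 -3.49
endloop
endfacet
facet normal -0.569 -0.527 0.631
outer loop
vertex -0.272 -0.688 -2.537
vertex 0.166 0.219 -1.385
vertex -1.784 0.505 -2.902
endloop
endfacet
facet normal 0.286 0.593 0.753
outer loop
vertex -1.346 1.412 -1.75
vertex 0.166 0.219 -1.385
vertex -0.488 2.208 -2.703
endloop
endfacet
facet normal 0.569 0.527 -0.631
outer loop
vertex 1.024 1.015 -2.338
vertex 0.586 0.108 -3.49
vertex -0.488 2.208 -2.703
endloop
endfacet
facet normal 0.286 0.593 0.753
outer loop
vertex -0.488 2.208 -2.703
vertex 0.166 0.219 -1.385
vertex 1.024 1.015 -2.338
endloop
endfacet
facet normal 0.771 -0.609 0.186
outer loop
vertex 1.024 1.015 -2.338
vertex -0.272 -0.688 -2.537
vertex 0.586 0.108 -3.49
endloop
endfacet
facet normal 0.771 -0.609 0.186
outer loop
vertex 0.166 0.219 -1.385
vertex -0.272 -0.688 -2.537
vertex 1.024 1.015 -2.338
endloop
endfacet
facet normal -0.759 -0.364 0.539
outer loop
vertex 2.249 1.477 -1.58
vertex 1.813 3.217 -1.02
vertex 1.07 1.673 -3.108
endloop
endfacet
facet normal 0.232 -0.926 -0.298
outer loop
vertex 2.467 2.343 -4.1
vertex 2.249 1.477 -1.58
vertex 1.07 1.673 -3.108
endloop
endfacet
facet normal -0.759 -0.364 0.539
outer loop
vertex 1.07 1.673 -3.108
vertex 1.813 3.217 -1.02
vertex 0.634 3.414 -2.547
endloop
endfacet
facet normal -0.608 0.102 -0.788
outer loop
vertex 0.634 3.414 -2.547
vertex 2.467 2.343 -4.1
vertex 1.07 1.673 -3.108
endloop
endfacet
facet normal 0.608 -0.101 0.788
outer loop
vertex 2.249 1.477 -1.58
vertex 3.21 3.887 -2.012
vertex 1.813 3.217 -1.02
endloop
endfacet
facet normal 0.231 -0.926 -0.298
outer loop
vertex 3.646 2.146 -2.573
vertex 2.249 1.477 -1.58
vertex 2.467 2.343 -4.1
endloop
endfacet
facet normal 0.608 -0.101 0.787
outer loop
vertex 3.646 2.146 -2.573
vertex 3.21 3.887 -2.012
vertex 2.249 1.477 -1.58
endloop
endfacet
facet normal -0.232 0.926 0.299
outer loop
vertex 1.813 3.217 -1.02
vertex 3.21 3.887 -2.012
vertex 0.634 3.414 -2.547
endloop
endfacet
facet normal -0.608 0.101 -0.787
outer loop
vertex 2.031 4.083 -3.54
vertex 2.467 2.343 -4.1
vertex 0.634 3.414 -2.547
endloop
endfacet
facet normal -0.232 0.926 0.298
outer loop
vertex 0.634 3.414 -2.547
vertex 3.21 3.887 -2.012
vertex 2.031 4.083 -3.54
endloop
endfacet
facet normal 0.759 0.364 -0.539
outer loop
vertex 2.031 4.083 -3.54
vertex 3.646 2.146 -2.573
vertex 2.467 2.343 -4.1
endloop
endfacet
facet normal 0.759 0.364 -0.539
outer loop
vertex 3.21 3.887 -2.012
vertex 3.646 2.146 -2.573
vertex 2.031 4.083 -3.54
endloop
endfacet

endsolid


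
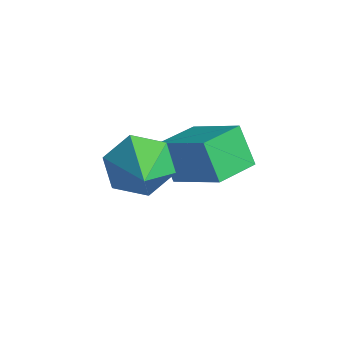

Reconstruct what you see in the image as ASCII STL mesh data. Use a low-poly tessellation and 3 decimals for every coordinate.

solid 
facet normal -0.587 0.620 -0.520
outer loop
vertex -2.117 -1.132 -3.264
vertex -2.577 -0.906 -2.476
vertex -1.822 -0.411 -2.737
endloop
endfacet
facet normal 0.933 -0.141 -0.330
outer loop
vertex -2.117 -1.132 -3.264
vertex -1.822 -0.411 -2.737
vertex -1.663 -1.874 -1.664
endloop
endfacet
facet normal -0.587 0.620 -0.521
outer loop
vertex -1.822 -0.411 -2.737
vertex -2.577 -0.906 -2.476
vertex -2.282 -0.185 -1.95
endloop
endfacet
facet normal 0.843 0.374 0.385
outer loop
vertex -1.822 -0.411 -2.737
vertex -2.282 -0.185 -1.95
vertex -1.663 -1.874 -1.664
endloop
endfacet
facet normal -0.587 0.620 -0.521
outer loop
vertex -2.282 -0.185 -1.95
vertex -2.577 -0.906 -2.476
vertex -3.037 -0.68 -1.688
endloop
endfacet
facet normal 0.182 0.229 0.956
outer loop
vertex -2.282 -0.185 -1.95
vertex -3.037 -0.68 -1.688
vertex -1.663 -1.874 -1.664
endloop
endfacet
facet normal -0.586 0.621 -0.520
outer loop
vertex -3.037 -0.68 -1.688
vertex -2.577 -0.906 -2.476
vertex -3.333 -1.4 -2.214
endloop
endfacet
facet normal -0.390 -0.433 0.812
outer loop
vertex -3.037 -0.68 -1.688
vertex -3.333 -1.4 -2.214
vertex -1.663 -1.874 -1.664
endloop
endfacet
facet normal -0.586 0.621 -0.520
outer loop
vertex -3.333 -1.4 -2.214
vertex -2.577 -0.906 -2.476
vertex -2.873 -1.626 -3.002
endloop
endfacet
facet normal -0.301 -0.949 0.096
outer loop
vertex -3.333 -1.4 -2.214
vertex -2.873 -1.626 -3.002
vertex -1.663 -1.874 -1.664
endloop
endfacet
facet normal -0.586 0.621 -0.520
outer loop
vertex -2.873 -1.626 -3.002
vertex -2.577 -0.906 -2.476
vertex -2.117 -1.132 -3.264
endloop
endfacet
facet normal 0.360 -0.803 -0.475
outer loop
vertex -2.873 -1.626 -3.002
vertex -2.117 -1.132 -3.264
vertex -1.663 -1.874 -1.664
endloop
endfacet
facet normal -0.806 0.059 -0.589
outer loop
vertex -3.552 1.102 -3.934
vertex -3.329 2.36 -4.114
vertex -2.838 0.832 -4.937
endloop
endfacet
facet normal -0.173 -0.975 0.140
outer loop
vertex -1.291 0.72 -3.806
vertex -3.552 1.102 -3.934
vertex -2.838 0.832 -4.937
endloop
endfacet
facet normal -0.806 0.058 -0.589
outer loop
vertex -2.838 0.832 -4.937
vertex -3.329 2.36 -4.114
vertex -2.616 2.09 -5.117
endloop
endfacet
facet normal 0.566 -0.214 -0.796
outer loop
vertex -2.616 2.09 -5.117
vertex -1.291 0.72 -3.806
vertex -2.838 0.832 -4.937
endloop
endfacet
facet normal -0.566 0.214 0.796
outer loop
vertex -3.552 1.102 -3.934
vertex -1.782 2.248 -2.983
vertex -3.329 2.36 -4.114
endloop
endfacet
facet normal -0.173 -0.975 0.140
outer loop
vertex -2.004 0.99 -2.803
vertex -3.552 1.102 -3.934
vertex -1.291 0.72 -3.806
endloop
endfacet
facet normal -0.566 0.214 0.796
outer loop
vertex -2.004 0.99 -2.803
vertex -1.782 2.248 -2.983
vertex -3.552 1.102 -3.934
endloop
endfacet
facet normal 0.173 0.975 -0.140
outer loop
vertex -3.329 2.36 -4.114
vertex -1.782 2.248 -2.983
vertex -2.616 2.09 -5.117
endloop
endfacet
facet normal 0.566 -0.214 -0.796
outer loop
vertex -1.068 1.978 -3.986
vertex -1.291 0.72 -3.806
vertex -2.616 2.09 -5.117
endloop
endfacet
facet normal 0.173 0.975 -0.140
outer loop
vertex -2.616 2.09 -5.117
vertex -1.782 2.248 -2.983
vertex -1.068 1.978 -3.986
endloop
endfacet
facet normal 0.806 -0.059 0.589
outer loop
vertex -1.068 1.978 -3.986
vertex -2.004 0.99 -2.803
vertex -1.291 0.72 -3.806
endloop
endfacet
facet normal 0.806 -0.058 0.589
outer loop
vertex -1.782 2.248 -2.983
vertex -2.004 0.99 -2.803
vertex -1.068 1.978 -3.986
endloop
endfacet

endsolid


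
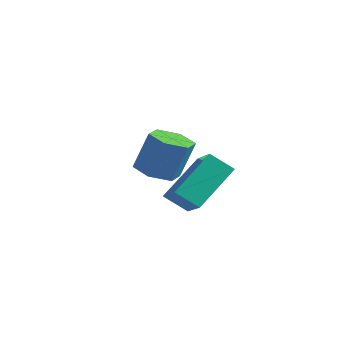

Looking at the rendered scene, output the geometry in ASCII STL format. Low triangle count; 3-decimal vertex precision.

solid 
facet normal -0.249 -0.220 -0.943
outer loop
vertex 0.291 0.136 -0.433
vertex -0.545 0.288 -0.248
vertex -0.038 0.935 -0.533
endloop
endfacet
facet normal 0.892 0.328 -0.312
outer loop
vertex 0.291 0.136 -0.433
vertex -0.038 0.935 -0.533
vertex 0.701 0.499 1.123
endloop
endfacet
facet normal 0.892 0.329 -0.311
outer loop
vertex 0.701 0.499 1.123
vertex -0.038 0.935 -0.533
vertex 0.372 1.298 1.024
endloop
endfacet
facet normal 0.249 0.219 0.943
outer loop
vertex 0.701 0.499 1.123
vertex 0.372 1.298 1.024
vertex -0.135 0.652 1.308
endloop
endfacet
facet normal -0.249 -0.220 -0.943
outer loop
vertex -0.038 0.935 -0.533
vertex -0.545 0.288 -0.248
vertex -0.874 1.088 -0.348
endloop
endfacet
facet normal 0.119 0.960 -0.255
outer loop
vertex -0.038 0.935 -0.533
vertex -0.874 1.088 -0.348
vertex 0.372 1.298 1.024
endloop
endfacet
facet normal 0.119 0.960 -0.255
outer loop
vertex 0.372 1.298 1.024
vertex -0.874 1.088 -0.348
vertex -0.464 1.451 1.209
endloop
endfacet
facet normal 0.249 0.219 0.943
outer loop
vertex 0.372 1.298 1.024
vertex -0.464 1.451 1.209
vertex -0.135 0.652 1.308
endloop
endfacet
facet normal -0.249 -0.220 -0.943
outer loop
vertex -0.874 1.088 -0.348
vertex -0.545 0.288 -0.248
vertex -1.381 0.441 -0.063
endloop
endfacet
facet normal -0.774 0.631 0.057
outer loop
vertex -0.874 1.088 -0.348
vertex -1.381 0.441 -0.063
vertex -0.464 1.451 1.209
endloop
endfacet
facet normal -0.774 0.631 0.057
outer loop
vertex -0.464 1.451 1.209
vertex -1.381 0.441 -0.063
vertex -0.971 0.804 1.493
endloop
endfacet
facet normal 0.249 0.219 0.943
outer loop
vertex -0.464 1.451 1.209
vertex -0.971 0.804 1.493
vertex -0.135 0.652 1.308
endloop
endfacet
facet normal -0.249 -0.219 -0.943
outer loop
vertex -1.381 0.441 -0.063
vertex -0.545 0.288 -0.248
vertex -1.052 -0.358 0.036
endloop
endfacet
facet normal -0.892 -0.329 0.312
outer loop
vertex -1.381 0.441 -0.063
vertex -1.052 -0.358 0.036
vertex -0.971 0.804 1.493
endloop
endfacet
facet normal -0.892 -0.328 0.311
outer loop
vertex -0.971 0.804 1.493
vertex -1.052 -0.358 0.036
vertex -0.642 0.005 1.593
endloop
endfacet
facet normal 0.249 0.220 0.943
outer loop
vertex -0.971 0.804 1.493
vertex -0.642 0.005 1.593
vertex -0.135 0.652 1.308
endloop
endfacet
facet normal -0.249 -0.219 -0.943
outer loop
vertex -1.052 -0.358 0.036
vertex -0.545 0.288 -0.248
vertex -0.216 -0.511 -0.149
endloop
endfacet
facet normal -0.119 -0.960 0.255
outer loop
vertex -1.052 -0.358 0.036
vertex -0.216 -0.511 -0.149
vertex -0.642 0.005 1.593
endloop
endfacet
facet normal -0.119 -0.960 0.255
outer loop
vertex -0.642 0.005 1.593
vertex -0.216 -0.511 -0.149
vertex 0.194 -0.148 1.408
endloop
endfacet
facet normal 0.249 0.220 0.943
outer loop
vertex -0.642 0.005 1.593
vertex 0.194 -0.148 1.408
vertex -0.135 0.652 1.308
endloop
endfacet
facet normal -0.249 -0.219 -0.943
outer loop
vertex -0.216 -0.511 -0.149
vertex -0.545 0.288 -0.248
vertex 0.291 0.136 -0.433
endloop
endfacet
facet normal 0.774 -0.631 -0.057
outer loop
vertex -0.216 -0.511 -0.149
vertex 0.291 0.136 -0.433
vertex 0.194 -0.148 1.408
endloop
endfacet
facet normal 0.774 -0.631 -0.057
outer loop
vertex 0.194 -0.148 1.408
vertex 0.291 0.136 -0.433
vertex 0.701 0.499 1.123
endloop
endfacet
facet normal 0.249 0.220 0.943
outer loop
vertex 0.194 -0.148 1.408
vertex 0.701 0.499 1.123
vertex -0.135 0.652 1.308
endloop
endfacet
facet normal -0.656 -0.433 0.618
outer loop
vertex 3.372 -3.268 1.004
vertex 3.491 -1.695 2.233
vertex 2.379 -2.687 0.357
endloop
endfacet
facet normal -0.059 -0.786 -0.615
outer loop
vertex 3.049 -2.245 -0.273
vertex 3.372 -3.268 1.004
vertex 2.379 -2.687 0.357
endloop
endfacet
facet normal -0.656 -0.433 0.618
outer loop
vertex 2.379 -2.687 0.357
vertex 3.491 -1.695 2.233
vertex 2.498 -1.114 1.586
endloop
endfacet
facet normal -0.752 0.440 -0.491
outer loop
vertex 2.498 -1.114 1.586
vertex 3.049 -2.245 -0.273
vertex 2.379 -2.687 0.357
endloop
endfacet
facet normal 0.752 -0.440 0.491
outer loop
vertex 3.372 -3.268 1.004
vertex 4.161 -1.253 1.603
vertex 3.491 -1.695 2.233
endloop
endfacet
facet normal -0.059 -0.786 -0.615
outer loop
vertex 4.042 -2.826 0.374
vertex 3.372 -3.268 1.004
vertex 3.049 -2.245 -0.273
endloop
endfacet
facet normal 0.752 -0.440 0.491
outer loop
vertex 4.042 -2.826 0.374
vertex 4.161 -1.253 1.603
vertex 3.372 -3.268 1.004
endloop
endfacet
facet normal 0.059 0.786 0.615
outer loop
vertex 3.491 -1.695 2.233
vertex 4.161 -1.253 1.603
vertex 2.498 -1.114 1.586
endloop
endfacet
facet normal -0.752 0.440 -0.491
outer loop
vertex 3.168 -0.672 0.956
vertex 3.049 -2.245 -0.273
vertex 2.498 -1.114 1.586
endloop
endfacet
facet normal 0.059 0.786 0.615
outer loop
vertex 2.498 -1.114 1.586
vertex 4.161 -1.253 1.603
vertex 3.168 -0.672 0.956
endloop
endfacet
facet normal 0.656 0.433 -0.618
outer loop
vertex 3.168 -0.672 0.956
vertex 4.042 -2.826 0.374
vertex 3.049 -2.245 -0.273
endloop
endfacet
facet normal 0.656 0.433 -0.618
outer loop
vertex 4.161 -1.253 1.603
vertex 4.042 -2.826 0.374
vertex 3.168 -0.672 0.956
endloop
endfacet

endsolid


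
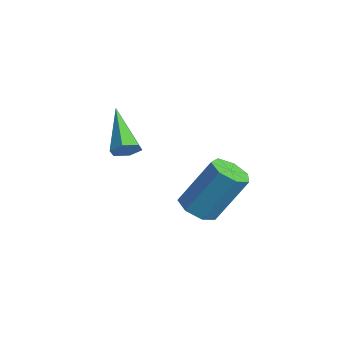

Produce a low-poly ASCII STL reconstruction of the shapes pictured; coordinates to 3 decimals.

solid 
facet normal 0.798 -0.165 -0.579
outer loop
vertex 2.077 -1.537 -0.256
vertex 1.774 -1.836 -0.588
vertex 1.823 -1.305 -0.672
endloop
endfacet
facet normal 0.174 0.901 0.397
outer loop
vertex 2.077 -1.537 -0.256
vertex 1.823 -1.305 -0.672
vertex 0.266 -1.524 0.508
endloop
endfacet
facet normal 0.797 -0.165 -0.581
outer loop
vertex 1.823 -1.305 -0.672
vertex 1.774 -1.836 -0.588
vertex 1.519 -1.604 -1.004
endloop
endfacet
facet normal -0.404 0.832 -0.379
outer loop
vertex 1.823 -1.305 -0.672
vertex 1.519 -1.604 -1.004
vertex 0.266 -1.524 0.508
endloop
endfacet
facet normal 0.797 -0.165 -0.581
outer loop
vertex 1.519 -1.604 -1.004
vertex 1.774 -1.836 -0.588
vertex 1.47 -2.135 -0.92
endloop
endfacet
facet normal -0.770 -0.030 -0.637
outer loop
vertex 1.519 -1.604 -1.004
vertex 1.47 -2.135 -0.92
vertex 0.266 -1.524 0.508
endloop
endfacet
facet normal 0.797 -0.164 -0.581
outer loop
vertex 1.47 -2.135 -0.92
vertex 1.774 -1.836 -0.588
vertex 1.725 -2.367 -0.505
endloop
endfacet
facet normal -0.557 -0.822 -0.118
outer loop
vertex 1.47 -2.135 -0.92
vertex 1.725 -2.367 -0.505
vertex 0.266 -1.524 0.508
endloop
endfacet
facet normal 0.798 -0.164 -0.580
outer loop
vertex 1.725 -2.367 -0.505
vertex 1.774 -1.836 -0.588
vertex 2.028 -2.068 -0.173
endloop
endfacet
facet normal 0.022 -0.753 0.658
outer loop
vertex 1.725 -2.367 -0.505
vertex 2.028 -2.068 -0.173
vertex 0.266 -1.524 0.508
endloop
endfacet
facet normal 0.798 -0.164 -0.580
outer loop
vertex 2.028 -2.068 -0.173
vertex 1.774 -1.836 -0.588
vertex 2.077 -1.537 -0.256
endloop
endfacet
facet normal 0.387 0.107 0.916
outer loop
vertex 2.028 -2.068 -0.173
vertex 2.077 -1.537 -0.256
vertex 0.266 -1.524 0.508
endloop
endfacet
facet normal -0.197 -0.485 -0.852
outer loop
vertex 1.417 1.47 -4.892
vertex 0.873 1.073 -4.54
vertex 0.815 1.738 -4.905
endloop
endfacet
facet normal 0.356 0.774 -0.524
outer loop
vertex 1.417 1.47 -4.892
vertex 0.815 1.738 -4.905
vertex 1.832 2.483 -3.112
endloop
endfacet
facet normal 0.355 0.774 -0.523
outer loop
vertex 1.832 2.483 -3.112
vertex 0.815 1.738 -4.905
vertex 1.229 2.751 -3.125
endloop
endfacet
facet normal 0.197 0.485 0.852
outer loop
vertex 1.832 2.483 -3.112
vertex 1.229 2.751 -3.125
vertex 1.287 2.087 -2.76
endloop
endfacet
facet normal -0.197 -0.485 -0.852
outer loop
vertex 0.815 1.738 -4.905
vertex 0.873 1.073 -4.54
vertex 0.256 1.505 -4.643
endloop
endfacet
facet normal -0.493 0.800 -0.341
outer loop
vertex 0.815 1.738 -4.905
vertex 0.256 1.505 -4.643
vertex 1.229 2.751 -3.125
endloop
endfacet
facet normal -0.493 0.800 -0.341
outer loop
vertex 1.229 2.751 -3.125
vertex 0.256 1.505 -4.643
vertex 0.671 2.519 -2.862
endloop
endfacet
facet normal 0.199 0.485 0.851
outer loop
vertex 1.229 2.751 -3.125
vertex 0.671 2.519 -2.862
vertex 1.287 2.087 -2.76
endloop
endfacet
facet normal -0.198 -0.486 -0.851
outer loop
vertex 0.256 1.505 -4.643
vertex 0.873 1.073 -4.54
vertex 0.162 0.948 -4.303
endloop
endfacet
facet normal -0.970 0.224 0.099
outer loop
vertex 0.256 1.505 -4.643
vertex 0.162 0.948 -4.303
vertex 0.671 2.519 -2.862
endloop
endfacet
facet normal -0.970 0.224 0.098
outer loop
vertex 0.671 2.519 -2.862
vertex 0.162 0.948 -4.303
vertex 0.576 1.961 -2.523
endloop
endfacet
facet normal 0.198 0.484 0.852
outer loop
vertex 0.671 2.519 -2.862
vertex 0.576 1.961 -2.523
vertex 1.287 2.087 -2.76
endloop
endfacet
facet normal -0.199 -0.485 -0.852
outer loop
vertex 0.162 0.948 -4.303
vertex 0.873 1.073 -4.54
vertex 0.603 0.485 -4.142
endloop
endfacet
facet normal -0.717 -0.521 0.463
outer loop
vertex 0.162 0.948 -4.303
vertex 0.603 0.485 -4.142
vertex 0.576 1.961 -2.523
endloop
endfacet
facet normal -0.717 -0.521 0.463
outer loop
vertex 0.576 1.961 -2.523
vertex 0.603 0.485 -4.142
vertex 1.017 1.498 -2.362
endloop
endfacet
facet normal 0.198 0.485 0.852
outer loop
vertex 0.576 1.961 -2.523
vertex 1.017 1.498 -2.362
vertex 1.287 2.087 -2.76
endloop
endfacet
facet normal -0.199 -0.485 -0.852
outer loop
vertex 0.603 0.485 -4.142
vertex 0.873 1.073 -4.54
vertex 1.247 0.465 -4.281
endloop
endfacet
facet normal 0.076 -0.874 0.480
outer loop
vertex 0.603 0.485 -4.142
vertex 1.247 0.465 -4.281
vertex 1.017 1.498 -2.362
endloop
endfacet
facet normal 0.076 -0.874 0.480
outer loop
vertex 1.017 1.498 -2.362
vertex 1.247 0.465 -4.281
vertex 1.662 1.478 -2.501
endloop
endfacet
facet normal 0.199 0.485 0.852
outer loop
vertex 1.017 1.498 -2.362
vertex 1.662 1.478 -2.501
vertex 1.287 2.087 -2.76
endloop
endfacet
facet normal -0.199 -0.485 -0.852
outer loop
vertex 1.247 0.465 -4.281
vertex 0.873 1.073 -4.54
vertex 1.61 0.903 -4.615
endloop
endfacet
facet normal 0.811 -0.569 0.135
outer loop
vertex 1.247 0.465 -4.281
vertex 1.61 0.903 -4.615
vertex 1.662 1.478 -2.501
endloop
endfacet
facet normal 0.812 -0.568 0.135
outer loop
vertex 1.662 1.478 -2.501
vertex 1.61 0.903 -4.615
vertex 2.024 1.916 -2.835
endloop
endfacet
facet normal 0.199 0.485 0.852
outer loop
vertex 1.662 1.478 -2.501
vertex 2.024 1.916 -2.835
vertex 1.287 2.087 -2.76
endloop
endfacet
facet normal -0.198 -0.484 -0.852
outer loop
vertex 1.61 0.903 -4.615
vertex 0.873 1.073 -4.54
vertex 1.417 1.47 -4.892
endloop
endfacet
facet normal 0.935 0.166 -0.312
outer loop
vertex 1.61 0.903 -4.615
vertex 1.417 1.47 -4.892
vertex 2.024 1.916 -2.835
endloop
endfacet
facet normal 0.936 0.165 -0.312
outer loop
vertex 2.024 1.916 -2.835
vertex 1.417 1.47 -4.892
vertex 1.832 2.483 -3.112
endloop
endfacet
facet normal 0.199 0.484 0.852
outer loop
vertex 2.024 1.916 -2.835
vertex 1.832 2.483 -3.112
vertex 1.287 2.087 -2.76
endloop
endfacet

endsolid


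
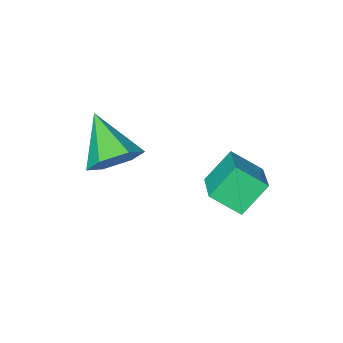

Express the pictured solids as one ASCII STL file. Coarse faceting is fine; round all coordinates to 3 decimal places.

solid 
facet normal 0.070 0.812 -0.579
outer loop
vertex 1.565 -1.731 -0.034
vertex 0.547 -1.451 0.236
vertex 1.387 -1.097 0.834
endloop
endfacet
facet normal 0.876 -0.286 0.389
outer loop
vertex 1.565 -1.731 -0.034
vertex 1.387 -1.097 0.834
vertex 0.393 -3.229 1.504
endloop
endfacet
facet normal 0.070 0.812 -0.580
outer loop
vertex 1.387 -1.097 0.834
vertex 0.547 -1.451 0.236
vertex 0.369 -0.816 1.104
endloop
endfacet
facet normal 0.294 0.159 0.942
outer loop
vertex 1.387 -1.097 0.834
vertex 0.369 -0.816 1.104
vertex 0.393 -3.229 1.504
endloop
endfacet
facet normal 0.071 0.812 -0.579
outer loop
vertex 0.369 -0.816 1.104
vertex 0.547 -1.451 0.236
vertex -0.471 -1.17 0.505
endloop
endfacet
facet normal -0.610 0.124 0.783
outer loop
vertex 0.369 -0.816 1.104
vertex -0.471 -1.17 0.505
vertex 0.393 -3.229 1.504
endloop
endfacet
facet normal 0.071 0.812 -0.579
outer loop
vertex -0.471 -1.17 0.505
vertex 0.547 -1.451 0.236
vertex -0.292 -1.805 -0.363
endloop
endfacet
facet normal -0.931 -0.357 0.069
outer loop
vertex -0.471 -1.17 0.505
vertex -0.292 -1.805 -0.363
vertex 0.393 -3.229 1.504
endloop
endfacet
facet normal 0.070 0.812 -0.579
outer loop
vertex -0.292 -1.805 -0.363
vertex 0.547 -1.451 0.236
vertex 0.726 -2.085 -0.632
endloop
endfacet
facet normal -0.349 -0.803 -0.484
outer loop
vertex -0.292 -1.805 -0.363
vertex 0.726 -2.085 -0.632
vertex 0.393 -3.229 1.504
endloop
endfacet
facet normal 0.070 0.812 -0.579
outer loop
vertex 0.726 -2.085 -0.632
vertex 0.547 -1.451 0.236
vertex 1.565 -1.731 -0.034
endloop
endfacet
facet normal 0.554 -0.767 -0.324
outer loop
vertex 0.726 -2.085 -0.632
vertex 1.565 -1.731 -0.034
vertex 0.393 -3.229 1.504
endloop
endfacet
facet normal -0.676 0.031 0.736
outer loop
vertex -2.661 1.295 0.513
vertex -3.524 2.082 -0.312
vertex -3.457 -0.273 -0.152
endloop
endfacet
facet normal 0.603 -0.551 0.577
outer loop
vertex -2.396 -0.322 -1.308
vertex -2.661 1.295 0.513
vertex -3.457 -0.273 -0.152
endloop
endfacet
facet normal -0.675 0.031 0.737
outer loop
vertex -3.457 -0.273 -0.152
vertex -3.524 2.082 -0.312
vertex -4.32 0.514 -0.976
endloop
endfacet
facet normal -0.423 -0.834 -0.353
outer loop
vertex -4.32 0.514 -0.976
vertex -2.396 -0.322 -1.308
vertex -3.457 -0.273 -0.152
endloop
endfacet
facet normal 0.423 0.834 0.353
outer loop
vertex -2.661 1.295 0.513
vertex -2.463 2.033 -1.468
vertex -3.524 2.082 -0.312
endloop
endfacet
facet normal 0.603 -0.551 0.577
outer loop
vertex -1.6 1.246 -0.644
vertex -2.661 1.295 0.513
vertex -2.396 -0.322 -1.308
endloop
endfacet
facet normal 0.424 0.834 0.353
outer loop
vertex -1.6 1.246 -0.644
vertex -2.463 2.033 -1.468
vertex -2.661 1.295 0.513
endloop
endfacet
facet normal -0.603 0.551 -0.577
outer loop
vertex -3.524 2.082 -0.312
vertex -2.463 2.033 -1.468
vertex -4.32 0.514 -0.976
endloop
endfacet
facet normal -0.423 -0.834 -0.353
outer loop
vertex -3.259 0.465 -2.133
vertex -2.396 -0.322 -1.308
vertex -4.32 0.514 -0.976
endloop
endfacet
facet normal -0.603 0.551 -0.577
outer loop
vertex -4.32 0.514 -0.976
vertex -2.463 2.033 -1.468
vertex -3.259 0.465 -2.133
endloop
endfacet
facet normal 0.676 -0.031 -0.737
outer loop
vertex -3.259 0.465 -2.133
vertex -1.6 1.246 -0.644
vertex -2.396 -0.322 -1.308
endloop
endfacet
facet normal 0.676 -0.031 -0.737
outer loop
vertex -2.463 2.033 -1.468
vertex -1.6 1.246 -0.644
vertex -3.259 0.465 -2.133
endloop
endfacet

endsolid


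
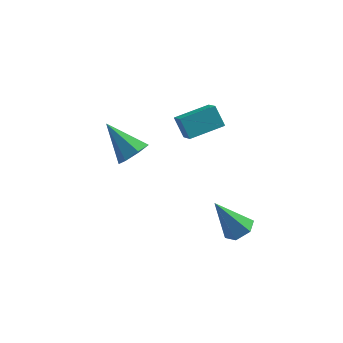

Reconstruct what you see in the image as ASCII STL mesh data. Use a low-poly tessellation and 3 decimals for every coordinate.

solid 
facet normal 0.673 -0.382 -0.633
outer loop
vertex -1.769 1.228 -1.791
vertex -2.373 1.068 -2.337
vertex -1.913 1.754 -2.262
endloop
endfacet
facet normal 0.423 0.666 0.614
outer loop
vertex -1.769 1.228 -1.791
vertex -1.913 1.754 -2.262
vertex -3.687 1.812 -1.103
endloop
endfacet
facet normal 0.673 -0.382 -0.633
outer loop
vertex -1.913 1.754 -2.262
vertex -2.373 1.068 -2.337
vertex -2.404 1.763 -2.789
endloop
endfacet
facet normal 0.027 1.000 -0.008
outer loop
vertex -1.913 1.754 -2.262
vertex -2.404 1.763 -2.789
vertex -3.687 1.812 -1.103
endloop
endfacet
facet normal 0.674 -0.381 -0.633
outer loop
vertex -2.404 1.763 -2.789
vertex -2.373 1.068 -2.337
vertex -2.871 1.248 -2.976
endloop
endfacet
facet normal -0.571 0.683 -0.455
outer loop
vertex -2.404 1.763 -2.789
vertex -2.871 1.248 -2.976
vertex -3.687 1.812 -1.103
endloop
endfacet
facet normal 0.674 -0.382 -0.633
outer loop
vertex -2.871 1.248 -2.976
vertex -2.373 1.068 -2.337
vertex -2.964 0.597 -2.682
endloop
endfacet
facet normal -0.921 -0.044 -0.388
outer loop
vertex -2.871 1.248 -2.976
vertex -2.964 0.597 -2.682
vertex -3.687 1.812 -1.103
endloop
endfacet
facet normal 0.674 -0.382 -0.632
outer loop
vertex -2.964 0.597 -2.682
vertex -2.373 1.068 -2.337
vertex -2.612 0.301 -2.128
endloop
endfacet
facet normal -0.758 -0.636 0.142
outer loop
vertex -2.964 0.597 -2.682
vertex -2.612 0.301 -2.128
vertex -3.687 1.812 -1.103
endloop
endfacet
facet normal 0.673 -0.382 -0.633
outer loop
vertex -2.612 0.301 -2.128
vertex -2.373 1.068 -2.337
vertex -2.08 0.581 -1.732
endloop
endfacet
facet normal -0.207 -0.646 0.735
outer loop
vertex -2.612 0.301 -2.128
vertex -2.08 0.581 -1.732
vertex -3.687 1.812 -1.103
endloop
endfacet
facet normal 0.673 -0.381 -0.633
outer loop
vertex -2.08 0.581 -1.732
vertex -2.373 1.068 -2.337
vertex -1.769 1.228 -1.791
endloop
endfacet
facet normal 0.319 -0.067 0.945
outer loop
vertex -2.08 0.581 -1.732
vertex -1.769 1.228 -1.791
vertex -3.687 1.812 -1.103
endloop
endfacet
facet normal 0.553 -0.034 -0.832
outer loop
vertex 3.207 -3.333 -1.856
vertex 2.665 -3.632 -2.204
vertex 2.73 -2.926 -2.19
endloop
endfacet
facet normal 0.294 0.788 0.540
outer loop
vertex 3.207 -3.333 -1.856
vertex 2.73 -2.926 -2.19
vertex 1.635 -3.568 -0.656
endloop
endfacet
facet normal 0.554 -0.035 -0.832
outer loop
vertex 2.73 -2.926 -2.19
vertex 2.665 -3.632 -2.204
vertex 2.189 -3.225 -2.538
endloop
endfacet
facet normal -0.491 0.871 0.014
outer loop
vertex 2.73 -2.926 -2.19
vertex 2.189 -3.225 -2.538
vertex 1.635 -3.568 -0.656
endloop
endfacet
facet normal 0.554 -0.035 -0.832
outer loop
vertex 2.189 -3.225 -2.538
vertex 2.665 -3.632 -2.204
vertex 2.123 -3.932 -2.552
endloop
endfacet
facet normal -0.960 0.095 -0.265
outer loop
vertex 2.189 -3.225 -2.538
vertex 2.123 -3.932 -2.552
vertex 1.635 -3.568 -0.656
endloop
endfacet
facet normal 0.554 -0.035 -0.832
outer loop
vertex 2.123 -3.932 -2.552
vertex 2.665 -3.632 -2.204
vertex 2.599 -4.339 -2.218
endloop
endfacet
facet normal -0.642 -0.766 -0.018
outer loop
vertex 2.123 -3.932 -2.552
vertex 2.599 -4.339 -2.218
vertex 1.635 -3.568 -0.656
endloop
endfacet
facet normal 0.554 -0.035 -0.832
outer loop
vertex 2.599 -4.339 -2.218
vertex 2.665 -3.632 -2.204
vertex 3.141 -4.04 -1.87
endloop
endfacet
facet normal 0.143 -0.850 0.508
outer loop
vertex 2.599 -4.339 -2.218
vertex 3.141 -4.04 -1.87
vertex 1.635 -3.568 -0.656
endloop
endfacet
facet normal 0.554 -0.035 -0.832
outer loop
vertex 3.141 -4.04 -1.87
vertex 2.665 -3.632 -2.204
vertex 3.207 -3.333 -1.856
endloop
endfacet
facet normal 0.612 -0.073 0.787
outer loop
vertex 3.141 -4.04 -1.87
vertex 3.207 -3.333 -1.856
vertex 1.635 -3.568 -0.656
endloop
endfacet
facet normal -0.450 0.457 0.767
outer loop
vertex -0.268 0.113 1.181
vertex 1.089 0.945 1.481
vertex -0.646 0.999 0.432
endloop
endfacet
facet normal -0.838 -0.514 -0.185
outer loop
vertex -0.169 0.515 -0.381
vertex -0.268 0.113 1.181
vertex -0.646 0.999 0.432
endloop
endfacet
facet normal -0.450 0.457 0.767
outer loop
vertex -0.646 0.999 0.432
vertex 1.089 0.945 1.481
vertex 0.711 1.831 0.732
endloop
endfacet
facet normal -0.310 0.726 -0.614
outer loop
vertex 0.711 1.831 0.732
vertex -0.169 0.515 -0.381
vertex -0.646 0.999 0.432
endloop
endfacet
facet normal 0.310 -0.726 0.614
outer loop
vertex -0.268 0.113 1.181
vertex 1.566 0.461 0.668
vertex 1.089 0.945 1.481
endloop
endfacet
facet normal -0.838 -0.514 -0.185
outer loop
vertex 0.209 -0.371 0.368
vertex -0.268 0.113 1.181
vertex -0.169 0.515 -0.381
endloop
endfacet
facet normal 0.310 -0.726 0.614
outer loop
vertex 0.209 -0.371 0.368
vertex 1.566 0.461 0.668
vertex -0.268 0.113 1.181
endloop
endfacet
facet normal 0.838 0.514 0.185
outer loop
vertex 1.089 0.945 1.481
vertex 1.566 0.461 0.668
vertex 0.711 1.831 0.732
endloop
endfacet
facet normal -0.310 0.726 -0.614
outer loop
vertex 1.188 1.347 -0.081
vertex -0.169 0.515 -0.381
vertex 0.711 1.831 0.732
endloop
endfacet
facet normal 0.838 0.514 0.185
outer loop
vertex 0.711 1.831 0.732
vertex 1.566 0.461 0.668
vertex 1.188 1.347 -0.081
endloop
endfacet
facet normal 0.450 -0.457 -0.767
outer loop
vertex 1.188 1.347 -0.081
vertex 0.209 -0.371 0.368
vertex -0.169 0.515 -0.381
endloop
endfacet
facet normal 0.450 -0.457 -0.767
outer loop
vertex 1.566 0.461 0.668
vertex 0.209 -0.371 0.368
vertex 1.188 1.347 -0.081
endloop
endfacet

endsolid
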